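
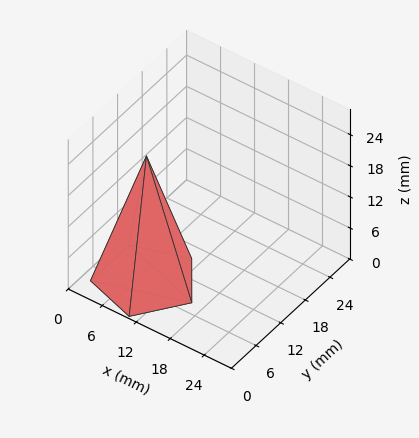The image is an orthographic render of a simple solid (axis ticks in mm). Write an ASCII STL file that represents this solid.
Reading the render: the shape is a regular 5-sided pyramid, base circumscribed radius ≈ 8 mm, apex at z ≈ 24 mm (dimensions read to the nearest mm from the axis ticks). For the STL, each face is triangulated and given an outward normal.

solid part
  facet normal 0.0000 0.0000 -1.0000
    outer loop
      vertex 1.53 12.70 0.00
      vertex 10.47 15.61 0.00
      vertex 16.00 8.00 0.00
    endloop
  endfacet
  facet normal 0.0000 0.0000 -1.0000
    outer loop
      vertex 1.53 3.30 0.00
      vertex 1.53 12.70 0.00
      vertex 16.00 8.00 0.00
    endloop
  endfacet
  facet normal 0.0000 0.0000 -1.0000
    outer loop
      vertex 10.47 0.39 0.00
      vertex 1.53 3.30 0.00
      vertex 16.00 8.00 0.00
    endloop
  endfacet
  facet normal 0.7811 0.5676 0.2604
    outer loop
      vertex 16.00 8.00 0.00
      vertex 10.47 15.61 0.00
      vertex 8.00 8.00 24.00
    endloop
  endfacet
  facet normal -0.2988 0.9181 0.2604
    outer loop
      vertex 10.47 15.61 0.00
      vertex 1.53 12.70 0.00
      vertex 8.00 8.00 24.00
    endloop
  endfacet
  facet normal -0.9655 0.0000 0.2603
    outer loop
      vertex 1.53 12.70 0.00
      vertex 1.53 3.30 0.00
      vertex 8.00 8.00 24.00
    endloop
  endfacet
  facet normal -0.2988 -0.9181 0.2604
    outer loop
      vertex 1.53 3.30 0.00
      vertex 10.47 0.39 0.00
      vertex 8.00 8.00 24.00
    endloop
  endfacet
  facet normal 0.7811 -0.5676 0.2604
    outer loop
      vertex 10.47 0.39 0.00
      vertex 16.00 8.00 0.00
      vertex 8.00 8.00 24.00
    endloop
  endfacet
endsolid part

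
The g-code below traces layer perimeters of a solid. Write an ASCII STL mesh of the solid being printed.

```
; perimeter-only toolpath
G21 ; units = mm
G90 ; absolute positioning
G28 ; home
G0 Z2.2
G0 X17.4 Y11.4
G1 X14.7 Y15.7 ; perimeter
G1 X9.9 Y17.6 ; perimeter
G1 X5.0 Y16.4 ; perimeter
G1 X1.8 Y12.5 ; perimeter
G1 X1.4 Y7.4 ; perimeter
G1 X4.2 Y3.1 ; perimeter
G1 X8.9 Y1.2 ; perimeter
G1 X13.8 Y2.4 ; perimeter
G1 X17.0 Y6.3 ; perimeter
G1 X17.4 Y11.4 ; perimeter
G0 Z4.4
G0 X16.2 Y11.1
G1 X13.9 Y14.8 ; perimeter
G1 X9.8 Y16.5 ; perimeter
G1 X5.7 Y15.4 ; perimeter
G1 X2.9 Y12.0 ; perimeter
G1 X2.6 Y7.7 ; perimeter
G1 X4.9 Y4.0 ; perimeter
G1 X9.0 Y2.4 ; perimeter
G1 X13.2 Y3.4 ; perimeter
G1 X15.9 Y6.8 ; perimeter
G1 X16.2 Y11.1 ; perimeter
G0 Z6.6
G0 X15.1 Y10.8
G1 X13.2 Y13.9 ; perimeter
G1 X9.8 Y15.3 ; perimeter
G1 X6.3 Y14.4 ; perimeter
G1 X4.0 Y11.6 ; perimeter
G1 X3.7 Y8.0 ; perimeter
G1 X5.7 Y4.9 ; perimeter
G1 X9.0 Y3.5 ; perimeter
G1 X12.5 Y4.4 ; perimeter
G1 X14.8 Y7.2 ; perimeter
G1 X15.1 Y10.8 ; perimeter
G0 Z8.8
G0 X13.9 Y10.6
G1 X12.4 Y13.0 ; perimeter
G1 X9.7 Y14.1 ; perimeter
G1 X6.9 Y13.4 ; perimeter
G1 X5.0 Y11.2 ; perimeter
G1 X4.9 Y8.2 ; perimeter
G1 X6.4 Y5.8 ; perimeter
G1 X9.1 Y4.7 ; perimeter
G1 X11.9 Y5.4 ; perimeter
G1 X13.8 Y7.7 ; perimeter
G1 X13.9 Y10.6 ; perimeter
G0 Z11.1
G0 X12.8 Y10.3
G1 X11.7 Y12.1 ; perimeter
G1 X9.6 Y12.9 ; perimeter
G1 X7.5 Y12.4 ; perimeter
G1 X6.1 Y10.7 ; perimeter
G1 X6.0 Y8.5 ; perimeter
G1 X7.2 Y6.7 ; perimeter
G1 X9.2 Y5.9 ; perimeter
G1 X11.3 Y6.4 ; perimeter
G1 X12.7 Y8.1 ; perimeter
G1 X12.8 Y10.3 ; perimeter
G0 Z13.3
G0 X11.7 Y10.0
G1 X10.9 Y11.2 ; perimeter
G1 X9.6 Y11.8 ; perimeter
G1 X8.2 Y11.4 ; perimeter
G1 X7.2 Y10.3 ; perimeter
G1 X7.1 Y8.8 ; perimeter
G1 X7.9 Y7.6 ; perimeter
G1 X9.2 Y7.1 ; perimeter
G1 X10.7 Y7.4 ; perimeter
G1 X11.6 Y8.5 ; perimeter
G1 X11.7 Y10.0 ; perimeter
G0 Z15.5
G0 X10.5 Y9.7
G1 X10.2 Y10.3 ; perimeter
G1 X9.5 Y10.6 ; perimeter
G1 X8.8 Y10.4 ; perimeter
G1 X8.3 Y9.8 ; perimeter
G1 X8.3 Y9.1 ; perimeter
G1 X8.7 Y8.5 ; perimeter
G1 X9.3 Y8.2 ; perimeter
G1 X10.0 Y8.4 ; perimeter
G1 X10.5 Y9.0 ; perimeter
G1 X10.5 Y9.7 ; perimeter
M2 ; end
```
solid part
  facet normal 0.0000 0.0000 -1.0000
    outer loop
      vertex 10.0 18.8 0.0
      vertex 15.4 16.6 0.0
      vertex 18.5 11.7 0.0
    endloop
  endfacet
  facet normal 0.0000 0.0000 -1.0000
    outer loop
      vertex 4.4 17.4 0.0
      vertex 10.0 18.8 0.0
      vertex 18.5 11.7 0.0
    endloop
  endfacet
  facet normal 0.0000 0.0000 -1.0000
    outer loop
      vertex 0.7 12.9 0.0
      vertex 4.4 17.4 0.0
      vertex 18.5 11.7 0.0
    endloop
  endfacet
  facet normal 0.0000 0.0000 -1.0000
    outer loop
      vertex 0.3 7.1 0.0
      vertex 0.7 12.9 0.0
      vertex 18.5 11.7 0.0
    endloop
  endfacet
  facet normal 0.0000 0.0000 -1.0000
    outer loop
      vertex 3.4 2.2 0.0
      vertex 0.3 7.1 0.0
      vertex 18.5 11.7 0.0
    endloop
  endfacet
  facet normal 0.0000 0.0000 -1.0000
    outer loop
      vertex 8.8 0.0 0.0
      vertex 3.4 2.2 0.0
      vertex 18.5 11.7 0.0
    endloop
  endfacet
  facet normal 0.0000 0.0000 -1.0000
    outer loop
      vertex 14.4 1.4 0.0
      vertex 8.8 0.0 0.0
      vertex 18.5 11.7 0.0
    endloop
  endfacet
  facet normal 0.0000 0.0000 -1.0000
    outer loop
      vertex 18.1 5.9 0.0
      vertex 14.4 1.4 0.0
      vertex 18.5 11.7 0.0
    endloop
  endfacet
  facet normal 0.7547 0.4774 0.4500
    outer loop
      vertex 18.5 11.7 0.0
      vertex 15.4 16.6 0.0
      vertex 9.4 9.4 17.7
    endloop
  endfacet
  facet normal 0.3368 0.8268 0.4505
    outer loop
      vertex 15.4 16.6 0.0
      vertex 10.0 18.8 0.0
      vertex 9.4 9.4 17.7
    endloop
  endfacet
  facet normal -0.2163 0.8653 0.4522
    outer loop
      vertex 10.0 18.8 0.0
      vertex 4.4 17.4 0.0
      vertex 9.4 9.4 17.7
    endloop
  endfacet
  facet normal -0.6894 0.5669 0.4510
    outer loop
      vertex 4.4 17.4 0.0
      vertex 0.7 12.9 0.0
      vertex 9.4 9.4 17.7
    endloop
  endfacet
  facet normal -0.8909 0.0614 0.4500
    outer loop
      vertex 0.7 12.9 0.0
      vertex 0.3 7.1 0.0
      vertex 9.4 9.4 17.7
    endloop
  endfacet
  facet normal -0.7547 -0.4774 0.4500
    outer loop
      vertex 0.3 7.1 0.0
      vertex 3.4 2.2 0.0
      vertex 9.4 9.4 17.7
    endloop
  endfacet
  facet normal -0.3368 -0.8268 0.4505
    outer loop
      vertex 3.4 2.2 0.0
      vertex 8.8 0.0 0.0
      vertex 9.4 9.4 17.7
    endloop
  endfacet
  facet normal 0.2163 -0.8653 0.4522
    outer loop
      vertex 8.8 0.0 0.0
      vertex 14.4 1.4 0.0
      vertex 9.4 9.4 17.7
    endloop
  endfacet
  facet normal 0.6894 -0.5669 0.4510
    outer loop
      vertex 14.4 1.4 0.0
      vertex 18.1 5.9 0.0
      vertex 9.4 9.4 17.7
    endloop
  endfacet
  facet normal 0.8909 -0.0614 0.4500
    outer loop
      vertex 18.1 5.9 0.0
      vertex 18.5 11.7 0.0
      vertex 9.4 9.4 17.7
    endloop
  endfacet
endsolid part

The G0 Z moves step by Δz≈2.2 mm. The G1 loops shrink linearly with z, so the solid tapers from its base footprint up to z≈17.7. Closing with a flat bottom cap and the tapered top and triangulating gives 18 facets — a regular 10-sided pyramid, base circumscribed radius ≈ 9.4 mm, apex at z ≈ 17.7 mm.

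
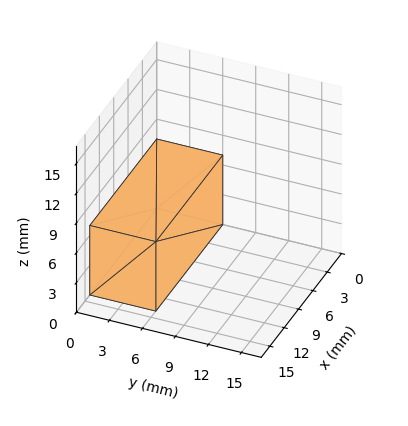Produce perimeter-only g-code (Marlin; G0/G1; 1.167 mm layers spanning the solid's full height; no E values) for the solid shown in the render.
Reading the render: the shape is a rectangular box, roughly 14 × 6 mm footprint and 7 mm tall (dimensions read to the nearest mm from the axis ticks). For the g-code, the solid's height is divided into equal slices at the stated Δz and each level perimeter traced with G1 moves after a G0 lift.

; perimeter-only toolpath
G21 ; units = mm
G90 ; absolute positioning
G28 ; home
; layer 1
G0 Z1.167
G0 X0.000 Y0.000
G1 X14.000 Y0.000
G1 X14.000 Y6.000
G1 X0.000 Y6.000
G1 X0.000 Y0.000
; layer 2
G0 Z2.333
G0 X0.000 Y0.000
G1 X14.000 Y0.000
G1 X14.000 Y6.000
G1 X0.000 Y6.000
G1 X0.000 Y0.000
; layer 3
G0 Z3.500
G0 X0.000 Y0.000
G1 X14.000 Y0.000
G1 X14.000 Y6.000
G1 X0.000 Y6.000
G1 X0.000 Y0.000
; layer 4
G0 Z4.667
G0 X0.000 Y0.000
G1 X14.000 Y0.000
G1 X14.000 Y6.000
G1 X0.000 Y6.000
G1 X0.000 Y0.000
; layer 5
G0 Z5.833
G0 X0.000 Y0.000
G1 X14.000 Y0.000
G1 X14.000 Y6.000
G1 X0.000 Y6.000
G1 X0.000 Y0.000
; layer 6
G0 Z7.000
G0 X0.000 Y0.000
G1 X14.000 Y0.000
G1 X14.000 Y6.000
G1 X0.000 Y6.000
G1 X0.000 Y0.000
M2 ; end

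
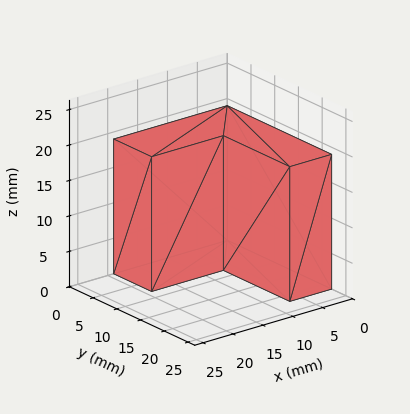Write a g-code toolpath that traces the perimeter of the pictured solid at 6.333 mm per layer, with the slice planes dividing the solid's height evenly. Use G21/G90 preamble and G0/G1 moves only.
Reading the render: the shape is an L-shaped prism: outer 19 × 22 mm, arm thicknesses ≈ 8 mm (horizontal) and 7 mm (vertical), extruded 19 mm in z (dimensions read to the nearest mm from the axis ticks). For the g-code, the solid's height is divided into equal slices at the stated Δz and each level perimeter traced with G1 moves after a G0 lift.

; perimeter-only toolpath
G21 ; units = mm
G90 ; absolute positioning
G28 ; home
; layer 1
G0 Z6.333
G0 X0.000 Y0.000
G1 X19.000 Y0.000
G1 X19.000 Y8.000
G1 X7.000 Y8.000
G1 X7.000 Y22.000
G1 X0.000 Y22.000
G1 X0.000 Y0.000
; layer 2
G0 Z12.667
G0 X0.000 Y0.000
G1 X19.000 Y0.000
G1 X19.000 Y8.000
G1 X7.000 Y8.000
G1 X7.000 Y22.000
G1 X0.000 Y22.000
G1 X0.000 Y0.000
; layer 3
G0 Z19.000
G0 X0.000 Y0.000
G1 X19.000 Y0.000
G1 X19.000 Y8.000
G1 X7.000 Y8.000
G1 X7.000 Y22.000
G1 X0.000 Y22.000
G1 X0.000 Y0.000
M2 ; end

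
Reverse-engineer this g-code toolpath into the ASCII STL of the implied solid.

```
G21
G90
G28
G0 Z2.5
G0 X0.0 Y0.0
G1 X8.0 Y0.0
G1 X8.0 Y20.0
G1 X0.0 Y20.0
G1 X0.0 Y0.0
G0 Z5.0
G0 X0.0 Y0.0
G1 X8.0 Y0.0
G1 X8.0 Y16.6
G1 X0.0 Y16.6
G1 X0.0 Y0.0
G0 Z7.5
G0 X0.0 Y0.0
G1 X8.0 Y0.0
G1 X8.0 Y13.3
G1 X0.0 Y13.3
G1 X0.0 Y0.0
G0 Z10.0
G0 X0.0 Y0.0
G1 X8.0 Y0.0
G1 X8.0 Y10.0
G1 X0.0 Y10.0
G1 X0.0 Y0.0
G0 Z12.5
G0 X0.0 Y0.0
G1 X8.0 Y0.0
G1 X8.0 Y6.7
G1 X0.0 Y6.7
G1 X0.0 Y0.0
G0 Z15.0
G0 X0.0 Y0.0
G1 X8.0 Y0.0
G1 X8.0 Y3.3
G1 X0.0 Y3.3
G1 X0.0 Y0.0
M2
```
solid part
  facet normal 0.0000 0.0000 -1.0000
    outer loop
      vertex 8.0 23.3 0.0
      vertex 8.0 0.0 0.0
      vertex 0.0 0.0 0.0
    endloop
  endfacet
  facet normal 0.0000 0.0000 -1.0000
    outer loop
      vertex 0.0 23.3 0.0
      vertex 8.0 23.3 0.0
      vertex 0.0 0.0 0.0
    endloop
  endfacet
  facet normal 0.0000 -1.0000 0.0000
    outer loop
      vertex 0.0 0.0 0.0
      vertex 8.0 0.0 0.0
      vertex 8.0 0.0 17.5
    endloop
  endfacet
  facet normal 0.0000 -1.0000 0.0000
    outer loop
      vertex 0.0 0.0 0.0
      vertex 8.0 0.0 17.5
      vertex 0.0 0.0 17.5
    endloop
  endfacet
  facet normal 0.0000 0.6005 0.7996
    outer loop
      vertex 0.0 0.0 17.5
      vertex 8.0 0.0 17.5
      vertex 8.0 23.3 0.0
    endloop
  endfacet
  facet normal 0.0000 0.6005 0.7996
    outer loop
      vertex 0.0 0.0 17.5
      vertex 8.0 23.3 0.0
      vertex 0.0 23.3 0.0
    endloop
  endfacet
  facet normal -1.0000 0.0000 0.0000
    outer loop
      vertex 0.0 0.0 17.5
      vertex 0.0 23.3 0.0
      vertex 0.0 0.0 0.0
    endloop
  endfacet
  facet normal 1.0000 0.0000 0.0000
    outer loop
      vertex 8.0 0.0 0.0
      vertex 8.0 23.3 0.0
      vertex 8.0 0.0 17.5
    endloop
  endfacet
endsolid part

The G0 Z moves step by Δz≈2.5 mm. The G1 loops shrink linearly with z, so the solid tapers from its base footprint up to z≈17.5. Closing with a flat bottom cap and the tapered top and triangulating gives 8 facets — a wedge (ramp): 8 × 23.3 mm base, rising to 17.5 mm along the y=0 edge and sloping linearly to z=0 at y=23.3.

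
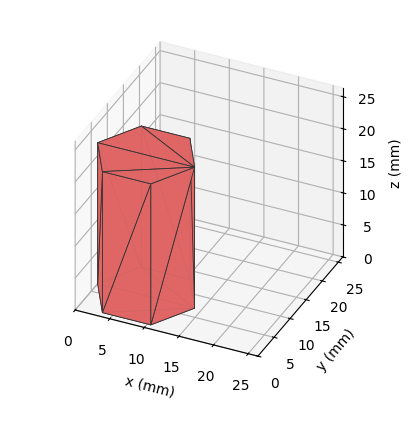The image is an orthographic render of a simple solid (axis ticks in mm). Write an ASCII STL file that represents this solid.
Reading the render: the shape is a regular 6-sided prism (a cylinder approximated with 6 flat sides), circumscribed radius ≈ 7 mm, height ≈ 22 mm (dimensions read to the nearest mm from the axis ticks). For the STL, each face is triangulated and given an outward normal.

solid part
  facet normal 0.0000 0.0000 -1.0000
    outer loop
      vertex 3.50 13.06 0.00
      vertex 10.50 13.06 0.00
      vertex 14.00 7.00 0.00
    endloop
  endfacet
  facet normal 0.0000 0.0000 -1.0000
    outer loop
      vertex 0.00 7.00 0.00
      vertex 3.50 13.06 0.00
      vertex 14.00 7.00 0.00
    endloop
  endfacet
  facet normal 0.0000 0.0000 -1.0000
    outer loop
      vertex 3.50 0.94 0.00
      vertex 0.00 7.00 0.00
      vertex 14.00 7.00 0.00
    endloop
  endfacet
  facet normal 0.0000 0.0000 -1.0000
    outer loop
      vertex 10.50 0.94 0.00
      vertex 3.50 0.94 0.00
      vertex 14.00 7.00 0.00
    endloop
  endfacet
  facet normal 0.0000 0.0000 1.0000
    outer loop
      vertex 14.00 7.00 22.00
      vertex 10.50 13.06 22.00
      vertex 3.50 13.06 22.00
    endloop
  endfacet
  facet normal 0.0000 0.0000 1.0000
    outer loop
      vertex 14.00 7.00 22.00
      vertex 3.50 13.06 22.00
      vertex 0.00 7.00 22.00
    endloop
  endfacet
  facet normal 0.0000 0.0000 1.0000
    outer loop
      vertex 14.00 7.00 22.00
      vertex 0.00 7.00 22.00
      vertex 3.50 0.94 22.00
    endloop
  endfacet
  facet normal 0.0000 0.0000 1.0000
    outer loop
      vertex 14.00 7.00 22.00
      vertex 3.50 0.94 22.00
      vertex 10.50 0.94 22.00
    endloop
  endfacet
  facet normal 0.8659 0.5001 0.0000
    outer loop
      vertex 14.00 7.00 0.00
      vertex 10.50 13.06 0.00
      vertex 10.50 13.06 22.00
    endloop
  endfacet
  facet normal 0.8659 0.5001 0.0000
    outer loop
      vertex 14.00 7.00 0.00
      vertex 10.50 13.06 22.00
      vertex 14.00 7.00 22.00
    endloop
  endfacet
  facet normal 0.0000 1.0000 0.0000
    outer loop
      vertex 10.50 13.06 0.00
      vertex 3.50 13.06 0.00
      vertex 3.50 13.06 22.00
    endloop
  endfacet
  facet normal 0.0000 1.0000 0.0000
    outer loop
      vertex 10.50 13.06 0.00
      vertex 3.50 13.06 22.00
      vertex 10.50 13.06 22.00
    endloop
  endfacet
  facet normal -0.8659 0.5001 0.0000
    outer loop
      vertex 3.50 13.06 0.00
      vertex 0.00 7.00 0.00
      vertex 0.00 7.00 22.00
    endloop
  endfacet
  facet normal -0.8659 0.5001 0.0000
    outer loop
      vertex 3.50 13.06 0.00
      vertex 0.00 7.00 22.00
      vertex 3.50 13.06 22.00
    endloop
  endfacet
  facet normal -0.8659 -0.5001 0.0000
    outer loop
      vertex 0.00 7.00 0.00
      vertex 3.50 0.94 0.00
      vertex 3.50 0.94 22.00
    endloop
  endfacet
  facet normal -0.8659 -0.5001 0.0000
    outer loop
      vertex 0.00 7.00 0.00
      vertex 3.50 0.94 22.00
      vertex 0.00 7.00 22.00
    endloop
  endfacet
  facet normal 0.0000 -1.0000 0.0000
    outer loop
      vertex 3.50 0.94 0.00
      vertex 10.50 0.94 0.00
      vertex 10.50 0.94 22.00
    endloop
  endfacet
  facet normal 0.0000 -1.0000 0.0000
    outer loop
      vertex 3.50 0.94 0.00
      vertex 10.50 0.94 22.00
      vertex 3.50 0.94 22.00
    endloop
  endfacet
  facet normal 0.8659 -0.5001 0.0000
    outer loop
      vertex 10.50 0.94 0.00
      vertex 14.00 7.00 0.00
      vertex 14.00 7.00 22.00
    endloop
  endfacet
  facet normal 0.8659 -0.5001 0.0000
    outer loop
      vertex 10.50 0.94 0.00
      vertex 14.00 7.00 22.00
      vertex 10.50 0.94 22.00
    endloop
  endfacet
endsolid part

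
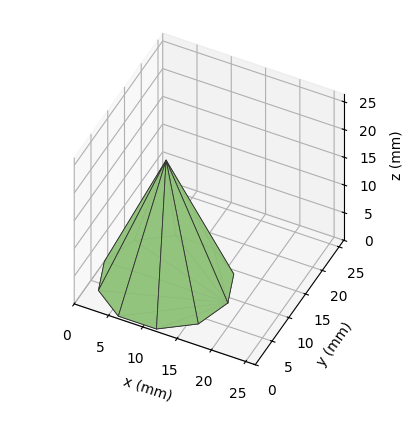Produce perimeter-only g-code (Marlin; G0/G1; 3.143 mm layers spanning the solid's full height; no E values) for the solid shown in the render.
Reading the render: the shape is a regular 10-sided pyramid, base circumscribed radius ≈ 9 mm, apex at z ≈ 22 mm (dimensions read to the nearest mm from the axis ticks). For the g-code, the solid's height is divided into equal slices at the stated Δz and each level perimeter traced with G1 moves after a G0 lift.

; perimeter-only toolpath
G21 ; units = mm
G90 ; absolute positioning
G28 ; home
; layer 1
G0 Z3.143
G0 X16.714 Y9.000
G1 X15.241 Y13.534
G1 X11.384 Y16.337
G1 X6.616 Y16.337
G1 X2.759 Y13.534
G1 X1.286 Y9.000
G1 X2.759 Y4.466
G1 X6.616 Y1.663
G1 X11.384 Y1.663
G1 X15.241 Y4.466
G1 X16.714 Y9.000
; layer 2
G0 Z6.286
G0 X15.429 Y9.000
G1 X14.201 Y12.779
G1 X10.986 Y15.114
G1 X7.014 Y15.114
G1 X3.799 Y12.779
G1 X2.571 Y9.000
G1 X3.799 Y5.221
G1 X7.014 Y2.886
G1 X10.986 Y2.886
G1 X14.201 Y5.221
G1 X15.429 Y9.000
; layer 3
G0 Z9.429
G0 X14.143 Y9.000
G1 X13.161 Y12.023
G1 X10.589 Y13.891
G1 X7.411 Y13.891
G1 X4.839 Y12.023
G1 X3.857 Y9.000
G1 X4.839 Y5.977
G1 X7.411 Y4.109
G1 X10.589 Y4.109
G1 X13.161 Y5.977
G1 X14.143 Y9.000
; layer 4
G0 Z12.571
G0 X12.857 Y9.000
G1 X12.120 Y11.267
G1 X10.192 Y12.669
G1 X7.808 Y12.669
G1 X5.880 Y11.267
G1 X5.143 Y9.000
G1 X5.880 Y6.733
G1 X7.808 Y5.331
G1 X10.192 Y5.331
G1 X12.120 Y6.733
G1 X12.857 Y9.000
; layer 5
G0 Z15.714
G0 X11.571 Y9.000
G1 X11.080 Y10.511
G1 X9.795 Y11.446
G1 X8.205 Y11.446
G1 X6.920 Y10.511
G1 X6.429 Y9.000
G1 X6.920 Y7.489
G1 X8.205 Y6.554
G1 X9.795 Y6.554
G1 X11.080 Y7.489
G1 X11.571 Y9.000
; layer 6
G0 Z18.857
G0 X10.286 Y9.000
G1 X10.040 Y9.756
G1 X9.397 Y10.223
G1 X8.603 Y10.223
G1 X7.960 Y9.756
G1 X7.714 Y9.000
G1 X7.960 Y8.244
G1 X8.603 Y7.777
G1 X9.397 Y7.777
G1 X10.040 Y8.244
G1 X10.286 Y9.000
M2 ; end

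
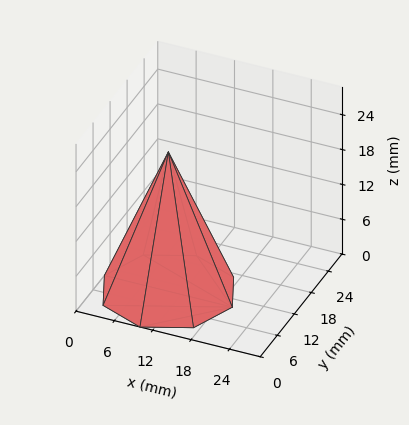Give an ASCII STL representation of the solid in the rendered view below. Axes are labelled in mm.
Reading the render: the shape is a regular 8-sided pyramid, base circumscribed radius ≈ 10 mm, apex at z ≈ 24 mm (dimensions read to the nearest mm from the axis ticks). For the STL, each face is triangulated and given an outward normal.

solid part
  facet normal 0.0000 0.0000 -1.0000
    outer loop
      vertex 10.00 20.00 0.00
      vertex 17.07 17.07 0.00
      vertex 20.00 10.00 0.00
    endloop
  endfacet
  facet normal 0.0000 0.0000 -1.0000
    outer loop
      vertex 2.93 17.07 0.00
      vertex 10.00 20.00 0.00
      vertex 20.00 10.00 0.00
    endloop
  endfacet
  facet normal 0.0000 0.0000 -1.0000
    outer loop
      vertex 0.00 10.00 0.00
      vertex 2.93 17.07 0.00
      vertex 20.00 10.00 0.00
    endloop
  endfacet
  facet normal 0.0000 0.0000 -1.0000
    outer loop
      vertex 2.93 2.93 0.00
      vertex 0.00 10.00 0.00
      vertex 20.00 10.00 0.00
    endloop
  endfacet
  facet normal 0.0000 0.0000 -1.0000
    outer loop
      vertex 10.00 0.00 0.00
      vertex 2.93 2.93 0.00
      vertex 20.00 10.00 0.00
    endloop
  endfacet
  facet normal 0.0000 0.0000 -1.0000
    outer loop
      vertex 17.07 2.93 0.00
      vertex 10.00 0.00 0.00
      vertex 20.00 10.00 0.00
    endloop
  endfacet
  facet normal 0.8621 0.3573 0.3592
    outer loop
      vertex 20.00 10.00 0.00
      vertex 17.07 17.07 0.00
      vertex 10.00 10.00 24.00
    endloop
  endfacet
  facet normal 0.3573 0.8621 0.3592
    outer loop
      vertex 17.07 17.07 0.00
      vertex 10.00 20.00 0.00
      vertex 10.00 10.00 24.00
    endloop
  endfacet
  facet normal -0.3573 0.8621 0.3592
    outer loop
      vertex 10.00 20.00 0.00
      vertex 2.93 17.07 0.00
      vertex 10.00 10.00 24.00
    endloop
  endfacet
  facet normal -0.8621 0.3573 0.3592
    outer loop
      vertex 2.93 17.07 0.00
      vertex 0.00 10.00 0.00
      vertex 10.00 10.00 24.00
    endloop
  endfacet
  facet normal -0.8621 -0.3573 0.3592
    outer loop
      vertex 0.00 10.00 0.00
      vertex 2.93 2.93 0.00
      vertex 10.00 10.00 24.00
    endloop
  endfacet
  facet normal -0.3573 -0.8621 0.3592
    outer loop
      vertex 2.93 2.93 0.00
      vertex 10.00 0.00 0.00
      vertex 10.00 10.00 24.00
    endloop
  endfacet
  facet normal 0.3573 -0.8621 0.3592
    outer loop
      vertex 10.00 0.00 0.00
      vertex 17.07 2.93 0.00
      vertex 10.00 10.00 24.00
    endloop
  endfacet
  facet normal 0.8621 -0.3573 0.3592
    outer loop
      vertex 17.07 2.93 0.00
      vertex 20.00 10.00 0.00
      vertex 10.00 10.00 24.00
    endloop
  endfacet
endsolid part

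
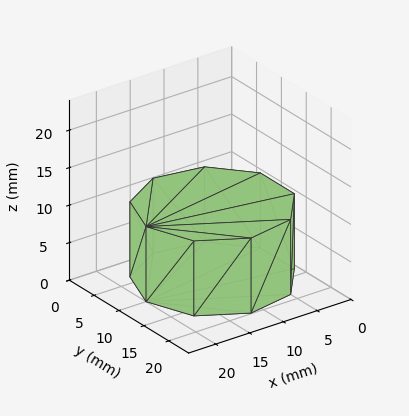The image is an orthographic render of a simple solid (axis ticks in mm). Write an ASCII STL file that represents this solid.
Reading the render: the shape is a regular 9-sided prism (a cylinder approximated with 9 flat sides), circumscribed radius ≈ 10 mm, height ≈ 10 mm (dimensions read to the nearest mm from the axis ticks). For the STL, each face is triangulated and given an outward normal.

solid part
  facet normal 0.0000 0.0000 -1.0000
    outer loop
      vertex 11.736 19.848 0.000
      vertex 17.660 16.428 0.000
      vertex 20.000 10.000 0.000
    endloop
  endfacet
  facet normal 0.0000 0.0000 -1.0000
    outer loop
      vertex 5.000 18.660 0.000
      vertex 11.736 19.848 0.000
      vertex 20.000 10.000 0.000
    endloop
  endfacet
  facet normal 0.0000 0.0000 -1.0000
    outer loop
      vertex 0.603 13.420 0.000
      vertex 5.000 18.660 0.000
      vertex 20.000 10.000 0.000
    endloop
  endfacet
  facet normal 0.0000 0.0000 -1.0000
    outer loop
      vertex 0.603 6.580 0.000
      vertex 0.603 13.420 0.000
      vertex 20.000 10.000 0.000
    endloop
  endfacet
  facet normal 0.0000 0.0000 -1.0000
    outer loop
      vertex 5.000 1.340 0.000
      vertex 0.603 6.580 0.000
      vertex 20.000 10.000 0.000
    endloop
  endfacet
  facet normal 0.0000 0.0000 -1.0000
    outer loop
      vertex 11.736 0.152 0.000
      vertex 5.000 1.340 0.000
      vertex 20.000 10.000 0.000
    endloop
  endfacet
  facet normal 0.0000 0.0000 -1.0000
    outer loop
      vertex 17.660 3.572 0.000
      vertex 11.736 0.152 0.000
      vertex 20.000 10.000 0.000
    endloop
  endfacet
  facet normal 0.0000 0.0000 1.0000
    outer loop
      vertex 20.000 10.000 10.000
      vertex 17.660 16.428 10.000
      vertex 11.736 19.848 10.000
    endloop
  endfacet
  facet normal 0.0000 0.0000 1.0000
    outer loop
      vertex 20.000 10.000 10.000
      vertex 11.736 19.848 10.000
      vertex 5.000 18.660 10.000
    endloop
  endfacet
  facet normal 0.0000 0.0000 1.0000
    outer loop
      vertex 20.000 10.000 10.000
      vertex 5.000 18.660 10.000
      vertex 0.603 13.420 10.000
    endloop
  endfacet
  facet normal 0.0000 0.0000 1.0000
    outer loop
      vertex 20.000 10.000 10.000
      vertex 0.603 13.420 10.000
      vertex 0.603 6.580 10.000
    endloop
  endfacet
  facet normal 0.0000 0.0000 1.0000
    outer loop
      vertex 20.000 10.000 10.000
      vertex 0.603 6.580 10.000
      vertex 5.000 1.340 10.000
    endloop
  endfacet
  facet normal 0.0000 0.0000 1.0000
    outer loop
      vertex 20.000 10.000 10.000
      vertex 5.000 1.340 10.000
      vertex 11.736 0.152 10.000
    endloop
  endfacet
  facet normal 0.0000 0.0000 1.0000
    outer loop
      vertex 20.000 10.000 10.000
      vertex 11.736 0.152 10.000
      vertex 17.660 3.572 10.000
    endloop
  endfacet
  facet normal 0.9397 0.3421 0.0000
    outer loop
      vertex 20.000 10.000 0.000
      vertex 17.660 16.428 0.000
      vertex 17.660 16.428 10.000
    endloop
  endfacet
  facet normal 0.9397 0.3421 0.0000
    outer loop
      vertex 20.000 10.000 0.000
      vertex 17.660 16.428 10.000
      vertex 20.000 10.000 10.000
    endloop
  endfacet
  facet normal 0.5000 0.8660 0.0000
    outer loop
      vertex 17.660 16.428 0.000
      vertex 11.736 19.848 0.000
      vertex 11.736 19.848 10.000
    endloop
  endfacet
  facet normal 0.5000 0.8660 0.0000
    outer loop
      vertex 17.660 16.428 0.000
      vertex 11.736 19.848 10.000
      vertex 17.660 16.428 10.000
    endloop
  endfacet
  facet normal -0.1737 0.9848 0.0000
    outer loop
      vertex 11.736 19.848 0.000
      vertex 5.000 18.660 0.000
      vertex 5.000 18.660 10.000
    endloop
  endfacet
  facet normal -0.1737 0.9848 0.0000
    outer loop
      vertex 11.736 19.848 0.000
      vertex 5.000 18.660 10.000
      vertex 11.736 19.848 10.000
    endloop
  endfacet
  facet normal -0.7660 0.6428 0.0000
    outer loop
      vertex 5.000 18.660 0.000
      vertex 0.603 13.420 0.000
      vertex 0.603 13.420 10.000
    endloop
  endfacet
  facet normal -0.7660 0.6428 0.0000
    outer loop
      vertex 5.000 18.660 0.000
      vertex 0.603 13.420 10.000
      vertex 5.000 18.660 10.000
    endloop
  endfacet
  facet normal -1.0000 0.0000 0.0000
    outer loop
      vertex 0.603 13.420 0.000
      vertex 0.603 6.580 0.000
      vertex 0.603 6.580 10.000
    endloop
  endfacet
  facet normal -1.0000 0.0000 0.0000
    outer loop
      vertex 0.603 13.420 0.000
      vertex 0.603 6.580 10.000
      vertex 0.603 13.420 10.000
    endloop
  endfacet
  facet normal -0.7660 -0.6428 0.0000
    outer loop
      vertex 0.603 6.580 0.000
      vertex 5.000 1.340 0.000
      vertex 5.000 1.340 10.000
    endloop
  endfacet
  facet normal -0.7660 -0.6428 0.0000
    outer loop
      vertex 0.603 6.580 0.000
      vertex 5.000 1.340 10.000
      vertex 0.603 6.580 10.000
    endloop
  endfacet
  facet normal -0.1737 -0.9848 0.0000
    outer loop
      vertex 5.000 1.340 0.000
      vertex 11.736 0.152 0.000
      vertex 11.736 0.152 10.000
    endloop
  endfacet
  facet normal -0.1737 -0.9848 0.0000
    outer loop
      vertex 5.000 1.340 0.000
      vertex 11.736 0.152 10.000
      vertex 5.000 1.340 10.000
    endloop
  endfacet
  facet normal 0.5000 -0.8660 0.0000
    outer loop
      vertex 11.736 0.152 0.000
      vertex 17.660 3.572 0.000
      vertex 17.660 3.572 10.000
    endloop
  endfacet
  facet normal 0.5000 -0.8660 0.0000
    outer loop
      vertex 11.736 0.152 0.000
      vertex 17.660 3.572 10.000
      vertex 11.736 0.152 10.000
    endloop
  endfacet
  facet normal 0.9397 -0.3421 0.0000
    outer loop
      vertex 17.660 3.572 0.000
      vertex 20.000 10.000 0.000
      vertex 20.000 10.000 10.000
    endloop
  endfacet
  facet normal 0.9397 -0.3421 0.0000
    outer loop
      vertex 17.660 3.572 0.000
      vertex 20.000 10.000 10.000
      vertex 17.660 3.572 10.000
    endloop
  endfacet
endsolid part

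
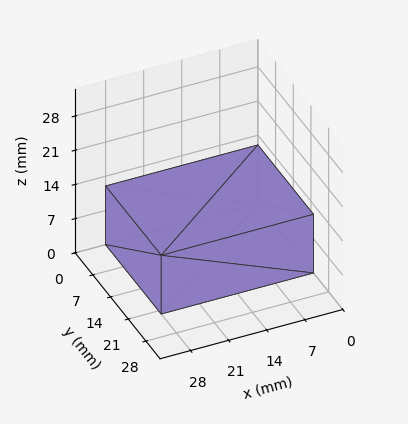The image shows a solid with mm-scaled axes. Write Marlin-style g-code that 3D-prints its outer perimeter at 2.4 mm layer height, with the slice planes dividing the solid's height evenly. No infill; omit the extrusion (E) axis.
Reading the render: the shape is a rectangular box, roughly 28 × 22 mm footprint and 12 mm tall (dimensions read to the nearest mm from the axis ticks). For the g-code, the solid's height is divided into equal slices at the stated Δz and each level perimeter traced with G1 moves after a G0 lift.

; perimeter-only toolpath
G21 ; units = mm
G90 ; absolute positioning
G28 ; home
; layer 1
G0 Z2.4
G0 X0.0 Y0.0
G1 X28.0 Y0.0
G1 X28.0 Y22.0
G1 X0.0 Y22.0
G1 X0.0 Y0.0
; layer 2
G0 Z4.8
G0 X0.0 Y0.0
G1 X28.0 Y0.0
G1 X28.0 Y22.0
G1 X0.0 Y22.0
G1 X0.0 Y0.0
; layer 3
G0 Z7.2
G0 X0.0 Y0.0
G1 X28.0 Y0.0
G1 X28.0 Y22.0
G1 X0.0 Y22.0
G1 X0.0 Y0.0
; layer 4
G0 Z9.6
G0 X0.0 Y0.0
G1 X28.0 Y0.0
G1 X28.0 Y22.0
G1 X0.0 Y22.0
G1 X0.0 Y0.0
; layer 5
G0 Z12.0
G0 X0.0 Y0.0
G1 X28.0 Y0.0
G1 X28.0 Y22.0
G1 X0.0 Y22.0
G1 X0.0 Y0.0
M2 ; end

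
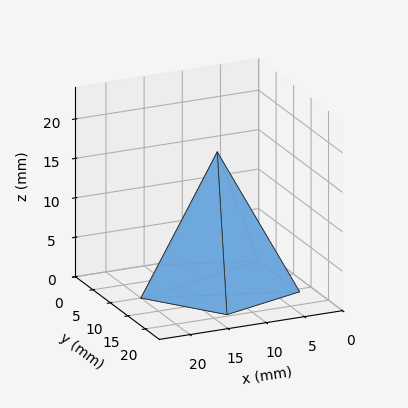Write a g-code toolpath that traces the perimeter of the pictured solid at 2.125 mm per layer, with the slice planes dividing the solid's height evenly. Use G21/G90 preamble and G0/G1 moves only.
Reading the render: the shape is a regular 5-sided pyramid, base circumscribed radius ≈ 10 mm, apex at z ≈ 17 mm (dimensions read to the nearest mm from the axis ticks). For the g-code, the solid's height is divided into equal slices at the stated Δz and each level perimeter traced with G1 moves after a G0 lift.

; perimeter-only toolpath
G21 ; units = mm
G90 ; absolute positioning
G28 ; home
; layer 1
G0 Z2.125
G0 X18.750 Y10.000
G1 X12.704 Y18.322
G1 X2.921 Y15.143
G1 X2.921 Y4.857
G1 X12.704 Y1.678
G1 X18.750 Y10.000
; layer 2
G0 Z4.250
G0 X17.500 Y10.000
G1 X12.317 Y17.133
G1 X3.933 Y14.409
G1 X3.933 Y5.591
G1 X12.317 Y2.867
G1 X17.500 Y10.000
; layer 3
G0 Z6.375
G0 X16.250 Y10.000
G1 X11.931 Y15.944
G1 X4.944 Y13.674
G1 X4.944 Y6.326
G1 X11.931 Y4.056
G1 X16.250 Y10.000
; layer 4
G0 Z8.500
G0 X15.000 Y10.000
G1 X11.545 Y14.755
G1 X5.955 Y12.939
G1 X5.955 Y7.061
G1 X11.545 Y5.245
G1 X15.000 Y10.000
; layer 5
G0 Z10.625
G0 X13.750 Y10.000
G1 X11.159 Y13.567
G1 X6.966 Y12.204
G1 X6.966 Y7.796
G1 X11.159 Y6.433
G1 X13.750 Y10.000
; layer 6
G0 Z12.750
G0 X12.500 Y10.000
G1 X10.773 Y12.378
G1 X7.978 Y11.470
G1 X7.978 Y8.530
G1 X10.773 Y7.622
G1 X12.500 Y10.000
; layer 7
G0 Z14.875
G0 X11.250 Y10.000
G1 X10.386 Y11.189
G1 X8.989 Y10.735
G1 X8.989 Y9.265
G1 X10.386 Y8.811
G1 X11.250 Y10.000
M2 ; end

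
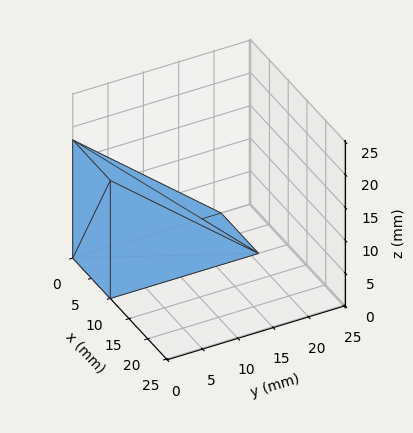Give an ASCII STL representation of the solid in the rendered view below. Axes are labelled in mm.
Reading the render: the shape is a wedge (ramp): 10 × 21 mm base, rising to 18 mm along the y=0 edge and sloping linearly to z=0 at y=21 (dimensions read to the nearest mm from the axis ticks). For the STL, each face is triangulated and given an outward normal.

solid part
  facet normal 0.0000 0.0000 -1.0000
    outer loop
      vertex 10.00 21.00 0.00
      vertex 10.00 0.00 0.00
      vertex 0.00 0.00 0.00
    endloop
  endfacet
  facet normal 0.0000 0.0000 -1.0000
    outer loop
      vertex 0.00 21.00 0.00
      vertex 10.00 21.00 0.00
      vertex 0.00 0.00 0.00
    endloop
  endfacet
  facet normal 0.0000 -1.0000 0.0000
    outer loop
      vertex 0.00 0.00 0.00
      vertex 10.00 0.00 0.00
      vertex 10.00 0.00 18.00
    endloop
  endfacet
  facet normal 0.0000 -1.0000 0.0000
    outer loop
      vertex 0.00 0.00 0.00
      vertex 10.00 0.00 18.00
      vertex 0.00 0.00 18.00
    endloop
  endfacet
  facet normal 0.0000 0.6508 0.7593
    outer loop
      vertex 0.00 0.00 18.00
      vertex 10.00 0.00 18.00
      vertex 10.00 21.00 0.00
    endloop
  endfacet
  facet normal 0.0000 0.6508 0.7593
    outer loop
      vertex 0.00 0.00 18.00
      vertex 10.00 21.00 0.00
      vertex 0.00 21.00 0.00
    endloop
  endfacet
  facet normal -1.0000 0.0000 0.0000
    outer loop
      vertex 0.00 0.00 18.00
      vertex 0.00 21.00 0.00
      vertex 0.00 0.00 0.00
    endloop
  endfacet
  facet normal 1.0000 0.0000 0.0000
    outer loop
      vertex 10.00 0.00 0.00
      vertex 10.00 21.00 0.00
      vertex 10.00 0.00 18.00
    endloop
  endfacet
endsolid part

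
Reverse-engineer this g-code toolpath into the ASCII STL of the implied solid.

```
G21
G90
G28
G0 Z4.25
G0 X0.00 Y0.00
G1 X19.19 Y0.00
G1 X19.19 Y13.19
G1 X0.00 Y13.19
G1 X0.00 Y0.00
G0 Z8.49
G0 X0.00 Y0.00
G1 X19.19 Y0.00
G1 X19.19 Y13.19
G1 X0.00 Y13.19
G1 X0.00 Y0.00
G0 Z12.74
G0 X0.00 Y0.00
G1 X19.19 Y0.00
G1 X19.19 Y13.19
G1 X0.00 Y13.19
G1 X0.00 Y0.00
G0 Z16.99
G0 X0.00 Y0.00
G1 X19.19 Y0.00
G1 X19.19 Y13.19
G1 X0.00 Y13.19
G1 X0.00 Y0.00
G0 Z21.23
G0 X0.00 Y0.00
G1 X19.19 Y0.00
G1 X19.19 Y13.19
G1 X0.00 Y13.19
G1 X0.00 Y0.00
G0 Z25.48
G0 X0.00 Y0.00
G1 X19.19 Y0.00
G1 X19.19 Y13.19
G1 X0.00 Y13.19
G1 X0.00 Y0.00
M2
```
solid part
  facet normal 0.0000 0.0000 -1.0000
    outer loop
      vertex 19.19 13.19 0.00
      vertex 19.19 0.00 0.00
      vertex 0.00 0.00 0.00
    endloop
  endfacet
  facet normal 0.0000 0.0000 -1.0000
    outer loop
      vertex 0.00 13.19 0.00
      vertex 19.19 13.19 0.00
      vertex 0.00 0.00 0.00
    endloop
  endfacet
  facet normal 0.0000 0.0000 1.0000
    outer loop
      vertex 0.00 0.00 25.48
      vertex 19.19 0.00 25.48
      vertex 19.19 13.19 25.48
    endloop
  endfacet
  facet normal 0.0000 0.0000 1.0000
    outer loop
      vertex 0.00 0.00 25.48
      vertex 19.19 13.19 25.48
      vertex 0.00 13.19 25.48
    endloop
  endfacet
  facet normal 0.0000 -1.0000 0.0000
    outer loop
      vertex 0.00 0.00 0.00
      vertex 19.19 0.00 0.00
      vertex 19.19 0.00 25.48
    endloop
  endfacet
  facet normal 0.0000 -1.0000 0.0000
    outer loop
      vertex 0.00 0.00 0.00
      vertex 19.19 0.00 25.48
      vertex 0.00 0.00 25.48
    endloop
  endfacet
  facet normal 0.0000 1.0000 0.0000
    outer loop
      vertex 19.19 13.19 25.48
      vertex 19.19 13.19 0.00
      vertex 0.00 13.19 0.00
    endloop
  endfacet
  facet normal 0.0000 1.0000 0.0000
    outer loop
      vertex 0.00 13.19 25.48
      vertex 19.19 13.19 25.48
      vertex 0.00 13.19 0.00
    endloop
  endfacet
  facet normal -1.0000 0.0000 0.0000
    outer loop
      vertex 0.00 13.19 25.48
      vertex 0.00 13.19 0.00
      vertex 0.00 0.00 0.00
    endloop
  endfacet
  facet normal -1.0000 0.0000 0.0000
    outer loop
      vertex 0.00 0.00 25.48
      vertex 0.00 13.19 25.48
      vertex 0.00 0.00 0.00
    endloop
  endfacet
  facet normal 1.0000 0.0000 0.0000
    outer loop
      vertex 19.19 0.00 0.00
      vertex 19.19 13.19 0.00
      vertex 19.19 13.19 25.48
    endloop
  endfacet
  facet normal 1.0000 0.0000 0.0000
    outer loop
      vertex 19.19 0.00 0.00
      vertex 19.19 13.19 25.48
      vertex 19.19 0.00 25.48
    endloop
  endfacet
endsolid part

The G0 Z moves step by Δz≈4.25 mm. Every layer's G1 loop is the same polygon, so the solid is a straight extrusion of it from z=0 to z≈25.5. Closing with flat bottom and top caps and triangulating gives 12 facets — a rectangular box, roughly 19.2 × 13.2 mm footprint and 25.5 mm tall.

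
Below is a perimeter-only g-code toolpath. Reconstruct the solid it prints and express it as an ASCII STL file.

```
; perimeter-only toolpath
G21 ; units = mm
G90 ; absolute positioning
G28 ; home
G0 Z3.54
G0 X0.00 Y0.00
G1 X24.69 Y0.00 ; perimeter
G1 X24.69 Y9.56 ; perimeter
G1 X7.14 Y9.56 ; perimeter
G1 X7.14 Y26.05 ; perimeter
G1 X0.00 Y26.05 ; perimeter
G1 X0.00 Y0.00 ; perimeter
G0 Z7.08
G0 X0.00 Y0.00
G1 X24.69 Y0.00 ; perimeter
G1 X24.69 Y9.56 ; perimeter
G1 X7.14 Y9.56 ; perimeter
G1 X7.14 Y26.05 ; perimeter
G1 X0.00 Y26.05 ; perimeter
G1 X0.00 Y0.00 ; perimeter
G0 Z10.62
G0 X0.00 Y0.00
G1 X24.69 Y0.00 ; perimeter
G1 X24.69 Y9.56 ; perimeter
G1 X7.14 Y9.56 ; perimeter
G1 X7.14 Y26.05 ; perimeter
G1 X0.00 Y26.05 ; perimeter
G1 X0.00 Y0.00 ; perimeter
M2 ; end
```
solid part
  facet normal 0.0000 0.0000 -1.0000
    outer loop
      vertex 24.69 9.56 0.00
      vertex 24.69 0.00 0.00
      vertex 0.00 0.00 0.00
    endloop
  endfacet
  facet normal 0.0000 0.0000 -1.0000
    outer loop
      vertex 7.14 9.56 0.00
      vertex 24.69 9.56 0.00
      vertex 0.00 0.00 0.00
    endloop
  endfacet
  facet normal 0.0000 0.0000 -1.0000
    outer loop
      vertex 7.14 26.05 0.00
      vertex 7.14 9.56 0.00
      vertex 0.00 0.00 0.00
    endloop
  endfacet
  facet normal 0.0000 0.0000 -1.0000
    outer loop
      vertex 0.00 26.05 0.00
      vertex 7.14 26.05 0.00
      vertex 0.00 0.00 0.00
    endloop
  endfacet
  facet normal 0.0000 0.0000 1.0000
    outer loop
      vertex 0.00 0.00 10.62
      vertex 24.69 0.00 10.62
      vertex 24.69 9.56 10.62
    endloop
  endfacet
  facet normal 0.0000 0.0000 1.0000
    outer loop
      vertex 0.00 0.00 10.62
      vertex 24.69 9.56 10.62
      vertex 7.14 9.56 10.62
    endloop
  endfacet
  facet normal 0.0000 0.0000 1.0000
    outer loop
      vertex 0.00 0.00 10.62
      vertex 7.14 9.56 10.62
      vertex 7.14 26.05 10.62
    endloop
  endfacet
  facet normal 0.0000 0.0000 1.0000
    outer loop
      vertex 0.00 0.00 10.62
      vertex 7.14 26.05 10.62
      vertex 0.00 26.05 10.62
    endloop
  endfacet
  facet normal 0.0000 -1.0000 0.0000
    outer loop
      vertex 0.00 0.00 0.00
      vertex 24.69 0.00 0.00
      vertex 24.69 0.00 10.62
    endloop
  endfacet
  facet normal 0.0000 -1.0000 0.0000
    outer loop
      vertex 0.00 0.00 0.00
      vertex 24.69 0.00 10.62
      vertex 0.00 0.00 10.62
    endloop
  endfacet
  facet normal 1.0000 0.0000 0.0000
    outer loop
      vertex 24.69 0.00 0.00
      vertex 24.69 9.56 0.00
      vertex 24.69 9.56 10.62
    endloop
  endfacet
  facet normal 1.0000 0.0000 0.0000
    outer loop
      vertex 24.69 0.00 0.00
      vertex 24.69 9.56 10.62
      vertex 24.69 0.00 10.62
    endloop
  endfacet
  facet normal 0.0000 1.0000 0.0000
    outer loop
      vertex 24.69 9.56 0.00
      vertex 7.14 9.56 0.00
      vertex 7.14 9.56 10.62
    endloop
  endfacet
  facet normal 0.0000 1.0000 0.0000
    outer loop
      vertex 24.69 9.56 0.00
      vertex 7.14 9.56 10.62
      vertex 24.69 9.56 10.62
    endloop
  endfacet
  facet normal 1.0000 0.0000 0.0000
    outer loop
      vertex 7.14 9.56 0.00
      vertex 7.14 26.05 0.00
      vertex 7.14 26.05 10.62
    endloop
  endfacet
  facet normal 1.0000 0.0000 0.0000
    outer loop
      vertex 7.14 9.56 0.00
      vertex 7.14 26.05 10.62
      vertex 7.14 9.56 10.62
    endloop
  endfacet
  facet normal 0.0000 1.0000 0.0000
    outer loop
      vertex 7.14 26.05 0.00
      vertex 0.00 26.05 0.00
      vertex 0.00 26.05 10.62
    endloop
  endfacet
  facet normal 0.0000 1.0000 0.0000
    outer loop
      vertex 7.14 26.05 0.00
      vertex 0.00 26.05 10.62
      vertex 7.14 26.05 10.62
    endloop
  endfacet
  facet normal -1.0000 0.0000 0.0000
    outer loop
      vertex 0.00 26.05 0.00
      vertex 0.00 0.00 0.00
      vertex 0.00 0.00 10.62
    endloop
  endfacet
  facet normal -1.0000 0.0000 0.0000
    outer loop
      vertex 0.00 26.05 0.00
      vertex 0.00 0.00 10.62
      vertex 0.00 26.05 10.62
    endloop
  endfacet
endsolid part

The G0 Z moves step by Δz≈3.54 mm. Every layer's G1 loop is the same polygon, so the solid is a straight extrusion of it from z=0 to z≈10.6. Closing with flat bottom and top caps and triangulating gives 20 facets — an L-shaped prism: outer 24.7 × 26.1 mm, arm thicknesses ≈ 9.56 mm (horizontal) and 7.14 mm (vertical), extruded 10.6 mm in z.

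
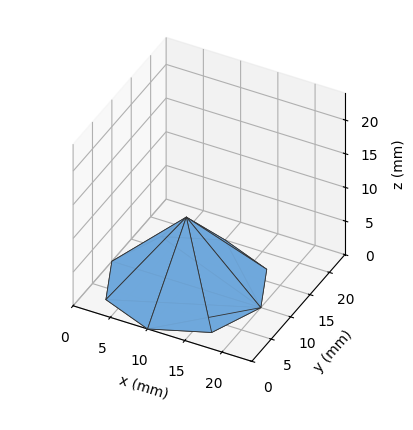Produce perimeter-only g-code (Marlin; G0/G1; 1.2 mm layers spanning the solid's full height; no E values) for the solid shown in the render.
Reading the render: the shape is a regular 8-sided pyramid, base circumscribed radius ≈ 10 mm, apex at z ≈ 10 mm (dimensions read to the nearest mm from the axis ticks). For the g-code, the solid's height is divided into equal slices at the stated Δz and each level perimeter traced with G1 moves after a G0 lift.

; perimeter-only toolpath
G21 ; units = mm
G90 ; absolute positioning
G28 ; home
; layer 1
G0 Z1.2
G0 X18.8 Y10.0
G1 X16.2 Y16.2
G1 X10.0 Y18.8
G1 X3.8 Y16.2
G1 X1.2 Y10.0
G1 X3.8 Y3.8
G1 X10.0 Y1.2
G1 X16.2 Y3.8
G1 X18.8 Y10.0
; layer 2
G0 Z2.5
G0 X17.5 Y10.0
G1 X15.3 Y15.3
G1 X10.0 Y17.5
G1 X4.7 Y15.3
G1 X2.5 Y10.0
G1 X4.7 Y4.7
G1 X10.0 Y2.5
G1 X15.3 Y4.7
G1 X17.5 Y10.0
; layer 3
G0 Z3.8
G0 X16.2 Y10.0
G1 X14.4 Y14.4
G1 X10.0 Y16.2
G1 X5.6 Y14.4
G1 X3.8 Y10.0
G1 X5.6 Y5.6
G1 X10.0 Y3.8
G1 X14.4 Y5.6
G1 X16.2 Y10.0
; layer 4
G0 Z5.0
G0 X15.0 Y10.0
G1 X13.6 Y13.6
G1 X10.0 Y15.0
G1 X6.5 Y13.6
G1 X5.0 Y10.0
G1 X6.5 Y6.5
G1 X10.0 Y5.0
G1 X13.6 Y6.5
G1 X15.0 Y10.0
; layer 5
G0 Z6.2
G0 X13.8 Y10.0
G1 X12.7 Y12.7
G1 X10.0 Y13.8
G1 X7.3 Y12.7
G1 X6.2 Y10.0
G1 X7.3 Y7.3
G1 X10.0 Y6.2
G1 X12.7 Y7.3
G1 X13.8 Y10.0
; layer 6
G0 Z7.5
G0 X12.5 Y10.0
G1 X11.8 Y11.8
G1 X10.0 Y12.5
G1 X8.2 Y11.8
G1 X7.5 Y10.0
G1 X8.2 Y8.2
G1 X10.0 Y7.5
G1 X11.8 Y8.2
G1 X12.5 Y10.0
; layer 7
G0 Z8.8
G0 X11.2 Y10.0
G1 X10.9 Y10.9
G1 X10.0 Y11.2
G1 X9.1 Y10.9
G1 X8.8 Y10.0
G1 X9.1 Y9.1
G1 X10.0 Y8.8
G1 X10.9 Y9.1
G1 X11.2 Y10.0
M2 ; end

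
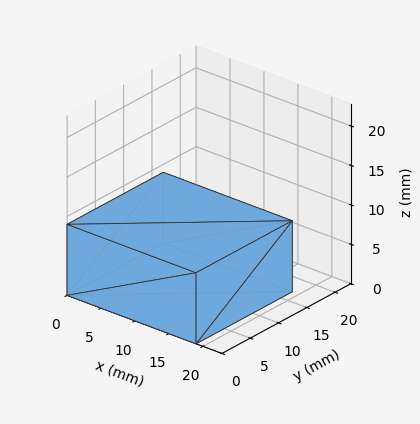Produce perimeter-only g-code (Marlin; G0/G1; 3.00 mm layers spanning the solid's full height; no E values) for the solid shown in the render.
Reading the render: the shape is a rectangular box, roughly 19 × 17 mm footprint and 9 mm tall (dimensions read to the nearest mm from the axis ticks). For the g-code, the solid's height is divided into equal slices at the stated Δz and each level perimeter traced with G1 moves after a G0 lift.

; perimeter-only toolpath
G21 ; units = mm
G90 ; absolute positioning
G28 ; home
; layer 1
G0 Z3.00
G0 X0.00 Y0.00
G1 X19.00 Y0.00
G1 X19.00 Y17.00
G1 X0.00 Y17.00
G1 X0.00 Y0.00
; layer 2
G0 Z6.00
G0 X0.00 Y0.00
G1 X19.00 Y0.00
G1 X19.00 Y17.00
G1 X0.00 Y17.00
G1 X0.00 Y0.00
; layer 3
G0 Z9.00
G0 X0.00 Y0.00
G1 X19.00 Y0.00
G1 X19.00 Y17.00
G1 X0.00 Y17.00
G1 X0.00 Y0.00
M2 ; end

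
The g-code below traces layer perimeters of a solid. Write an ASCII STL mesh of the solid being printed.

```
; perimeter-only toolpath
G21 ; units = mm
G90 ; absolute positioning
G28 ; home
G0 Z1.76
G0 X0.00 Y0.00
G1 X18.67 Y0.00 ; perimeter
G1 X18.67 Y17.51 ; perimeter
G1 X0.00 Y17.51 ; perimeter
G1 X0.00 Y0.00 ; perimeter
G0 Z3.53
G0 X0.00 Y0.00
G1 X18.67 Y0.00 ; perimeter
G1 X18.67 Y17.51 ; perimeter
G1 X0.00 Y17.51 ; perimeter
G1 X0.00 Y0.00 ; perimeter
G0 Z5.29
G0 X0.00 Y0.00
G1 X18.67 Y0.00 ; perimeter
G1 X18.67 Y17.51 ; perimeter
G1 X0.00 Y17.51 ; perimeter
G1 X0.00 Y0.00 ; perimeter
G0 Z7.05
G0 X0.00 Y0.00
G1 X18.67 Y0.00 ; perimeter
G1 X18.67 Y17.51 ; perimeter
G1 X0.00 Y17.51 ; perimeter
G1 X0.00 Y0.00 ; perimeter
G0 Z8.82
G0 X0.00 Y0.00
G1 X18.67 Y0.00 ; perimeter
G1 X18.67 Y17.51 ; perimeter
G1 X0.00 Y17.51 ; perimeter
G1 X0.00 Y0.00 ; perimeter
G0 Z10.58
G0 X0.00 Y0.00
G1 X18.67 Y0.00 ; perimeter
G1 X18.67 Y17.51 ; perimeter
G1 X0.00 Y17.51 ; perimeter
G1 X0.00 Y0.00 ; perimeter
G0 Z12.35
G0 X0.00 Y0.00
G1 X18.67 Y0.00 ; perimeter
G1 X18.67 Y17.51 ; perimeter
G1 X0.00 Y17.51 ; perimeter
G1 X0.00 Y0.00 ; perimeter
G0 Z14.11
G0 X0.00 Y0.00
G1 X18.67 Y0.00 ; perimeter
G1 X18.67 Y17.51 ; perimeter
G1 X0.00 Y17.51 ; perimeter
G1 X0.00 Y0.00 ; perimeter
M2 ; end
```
solid part
  facet normal 0.0000 0.0000 -1.0000
    outer loop
      vertex 18.67 17.51 0.00
      vertex 18.67 0.00 0.00
      vertex 0.00 0.00 0.00
    endloop
  endfacet
  facet normal 0.0000 0.0000 -1.0000
    outer loop
      vertex 0.00 17.51 0.00
      vertex 18.67 17.51 0.00
      vertex 0.00 0.00 0.00
    endloop
  endfacet
  facet normal 0.0000 0.0000 1.0000
    outer loop
      vertex 0.00 0.00 14.11
      vertex 18.67 0.00 14.11
      vertex 18.67 17.51 14.11
    endloop
  endfacet
  facet normal 0.0000 0.0000 1.0000
    outer loop
      vertex 0.00 0.00 14.11
      vertex 18.67 17.51 14.11
      vertex 0.00 17.51 14.11
    endloop
  endfacet
  facet normal 0.0000 -1.0000 0.0000
    outer loop
      vertex 0.00 0.00 0.00
      vertex 18.67 0.00 0.00
      vertex 18.67 0.00 14.11
    endloop
  endfacet
  facet normal 0.0000 -1.0000 0.0000
    outer loop
      vertex 0.00 0.00 0.00
      vertex 18.67 0.00 14.11
      vertex 0.00 0.00 14.11
    endloop
  endfacet
  facet normal 0.0000 1.0000 0.0000
    outer loop
      vertex 18.67 17.51 14.11
      vertex 18.67 17.51 0.00
      vertex 0.00 17.51 0.00
    endloop
  endfacet
  facet normal 0.0000 1.0000 0.0000
    outer loop
      vertex 0.00 17.51 14.11
      vertex 18.67 17.51 14.11
      vertex 0.00 17.51 0.00
    endloop
  endfacet
  facet normal -1.0000 0.0000 0.0000
    outer loop
      vertex 0.00 17.51 14.11
      vertex 0.00 17.51 0.00
      vertex 0.00 0.00 0.00
    endloop
  endfacet
  facet normal -1.0000 0.0000 0.0000
    outer loop
      vertex 0.00 0.00 14.11
      vertex 0.00 17.51 14.11
      vertex 0.00 0.00 0.00
    endloop
  endfacet
  facet normal 1.0000 0.0000 0.0000
    outer loop
      vertex 18.67 0.00 0.00
      vertex 18.67 17.51 0.00
      vertex 18.67 17.51 14.11
    endloop
  endfacet
  facet normal 1.0000 0.0000 0.0000
    outer loop
      vertex 18.67 0.00 0.00
      vertex 18.67 17.51 14.11
      vertex 18.67 0.00 14.11
    endloop
  endfacet
endsolid part

The G0 Z moves step by Δz≈1.76 mm. Every layer's G1 loop is the same polygon, so the solid is a straight extrusion of it from z=0 to z≈14.1. Closing with flat bottom and top caps and triangulating gives 12 facets — a rectangular box, roughly 18.7 × 17.5 mm footprint and 14.1 mm tall.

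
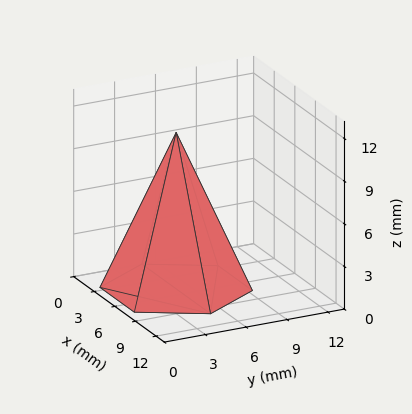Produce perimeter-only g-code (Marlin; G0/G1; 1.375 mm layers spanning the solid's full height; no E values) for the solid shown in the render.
Reading the render: the shape is a regular 6-sided pyramid, base circumscribed radius ≈ 5 mm, apex at z ≈ 11 mm (dimensions read to the nearest mm from the axis ticks). For the g-code, the solid's height is divided into equal slices at the stated Δz and each level perimeter traced with G1 moves after a G0 lift.

; perimeter-only toolpath
G21 ; units = mm
G90 ; absolute positioning
G28 ; home
; layer 1
G0 Z1.375
G0 X9.375 Y5.000
G1 X7.188 Y8.789
G1 X2.812 Y8.789
G1 X0.625 Y5.000
G1 X2.812 Y1.211
G1 X7.188 Y1.211
G1 X9.375 Y5.000
; layer 2
G0 Z2.750
G0 X8.750 Y5.000
G1 X6.875 Y8.248
G1 X3.125 Y8.248
G1 X1.250 Y5.000
G1 X3.125 Y1.752
G1 X6.875 Y1.752
G1 X8.750 Y5.000
; layer 3
G0 Z4.125
G0 X8.125 Y5.000
G1 X6.562 Y7.706
G1 X3.438 Y7.706
G1 X1.875 Y5.000
G1 X3.438 Y2.294
G1 X6.562 Y2.294
G1 X8.125 Y5.000
; layer 4
G0 Z5.500
G0 X7.500 Y5.000
G1 X6.250 Y7.165
G1 X3.750 Y7.165
G1 X2.500 Y5.000
G1 X3.750 Y2.835
G1 X6.250 Y2.835
G1 X7.500 Y5.000
; layer 5
G0 Z6.875
G0 X6.875 Y5.000
G1 X5.938 Y6.624
G1 X4.062 Y6.624
G1 X3.125 Y5.000
G1 X4.062 Y3.376
G1 X5.938 Y3.376
G1 X6.875 Y5.000
; layer 6
G0 Z8.250
G0 X6.250 Y5.000
G1 X5.625 Y6.082
G1 X4.375 Y6.082
G1 X3.750 Y5.000
G1 X4.375 Y3.917
G1 X5.625 Y3.917
G1 X6.250 Y5.000
; layer 7
G0 Z9.625
G0 X5.625 Y5.000
G1 X5.312 Y5.541
G1 X4.688 Y5.541
G1 X4.375 Y5.000
G1 X4.688 Y4.459
G1 X5.312 Y4.459
G1 X5.625 Y5.000
M2 ; end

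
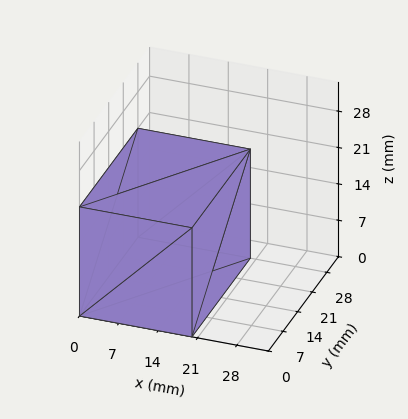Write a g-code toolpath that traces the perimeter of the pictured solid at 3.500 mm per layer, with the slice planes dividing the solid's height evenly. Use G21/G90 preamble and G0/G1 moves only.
Reading the render: the shape is a rectangular box, roughly 20 × 28 mm footprint and 21 mm tall (dimensions read to the nearest mm from the axis ticks). For the g-code, the solid's height is divided into equal slices at the stated Δz and each level perimeter traced with G1 moves after a G0 lift.

; perimeter-only toolpath
G21 ; units = mm
G90 ; absolute positioning
G28 ; home
; layer 1
G0 Z3.500
G0 X0.000 Y0.000
G1 X20.000 Y0.000
G1 X20.000 Y28.000
G1 X0.000 Y28.000
G1 X0.000 Y0.000
; layer 2
G0 Z7.000
G0 X0.000 Y0.000
G1 X20.000 Y0.000
G1 X20.000 Y28.000
G1 X0.000 Y28.000
G1 X0.000 Y0.000
; layer 3
G0 Z10.500
G0 X0.000 Y0.000
G1 X20.000 Y0.000
G1 X20.000 Y28.000
G1 X0.000 Y28.000
G1 X0.000 Y0.000
; layer 4
G0 Z14.000
G0 X0.000 Y0.000
G1 X20.000 Y0.000
G1 X20.000 Y28.000
G1 X0.000 Y28.000
G1 X0.000 Y0.000
; layer 5
G0 Z17.500
G0 X0.000 Y0.000
G1 X20.000 Y0.000
G1 X20.000 Y28.000
G1 X0.000 Y28.000
G1 X0.000 Y0.000
; layer 6
G0 Z21.000
G0 X0.000 Y0.000
G1 X20.000 Y0.000
G1 X20.000 Y28.000
G1 X0.000 Y28.000
G1 X0.000 Y0.000
M2 ; end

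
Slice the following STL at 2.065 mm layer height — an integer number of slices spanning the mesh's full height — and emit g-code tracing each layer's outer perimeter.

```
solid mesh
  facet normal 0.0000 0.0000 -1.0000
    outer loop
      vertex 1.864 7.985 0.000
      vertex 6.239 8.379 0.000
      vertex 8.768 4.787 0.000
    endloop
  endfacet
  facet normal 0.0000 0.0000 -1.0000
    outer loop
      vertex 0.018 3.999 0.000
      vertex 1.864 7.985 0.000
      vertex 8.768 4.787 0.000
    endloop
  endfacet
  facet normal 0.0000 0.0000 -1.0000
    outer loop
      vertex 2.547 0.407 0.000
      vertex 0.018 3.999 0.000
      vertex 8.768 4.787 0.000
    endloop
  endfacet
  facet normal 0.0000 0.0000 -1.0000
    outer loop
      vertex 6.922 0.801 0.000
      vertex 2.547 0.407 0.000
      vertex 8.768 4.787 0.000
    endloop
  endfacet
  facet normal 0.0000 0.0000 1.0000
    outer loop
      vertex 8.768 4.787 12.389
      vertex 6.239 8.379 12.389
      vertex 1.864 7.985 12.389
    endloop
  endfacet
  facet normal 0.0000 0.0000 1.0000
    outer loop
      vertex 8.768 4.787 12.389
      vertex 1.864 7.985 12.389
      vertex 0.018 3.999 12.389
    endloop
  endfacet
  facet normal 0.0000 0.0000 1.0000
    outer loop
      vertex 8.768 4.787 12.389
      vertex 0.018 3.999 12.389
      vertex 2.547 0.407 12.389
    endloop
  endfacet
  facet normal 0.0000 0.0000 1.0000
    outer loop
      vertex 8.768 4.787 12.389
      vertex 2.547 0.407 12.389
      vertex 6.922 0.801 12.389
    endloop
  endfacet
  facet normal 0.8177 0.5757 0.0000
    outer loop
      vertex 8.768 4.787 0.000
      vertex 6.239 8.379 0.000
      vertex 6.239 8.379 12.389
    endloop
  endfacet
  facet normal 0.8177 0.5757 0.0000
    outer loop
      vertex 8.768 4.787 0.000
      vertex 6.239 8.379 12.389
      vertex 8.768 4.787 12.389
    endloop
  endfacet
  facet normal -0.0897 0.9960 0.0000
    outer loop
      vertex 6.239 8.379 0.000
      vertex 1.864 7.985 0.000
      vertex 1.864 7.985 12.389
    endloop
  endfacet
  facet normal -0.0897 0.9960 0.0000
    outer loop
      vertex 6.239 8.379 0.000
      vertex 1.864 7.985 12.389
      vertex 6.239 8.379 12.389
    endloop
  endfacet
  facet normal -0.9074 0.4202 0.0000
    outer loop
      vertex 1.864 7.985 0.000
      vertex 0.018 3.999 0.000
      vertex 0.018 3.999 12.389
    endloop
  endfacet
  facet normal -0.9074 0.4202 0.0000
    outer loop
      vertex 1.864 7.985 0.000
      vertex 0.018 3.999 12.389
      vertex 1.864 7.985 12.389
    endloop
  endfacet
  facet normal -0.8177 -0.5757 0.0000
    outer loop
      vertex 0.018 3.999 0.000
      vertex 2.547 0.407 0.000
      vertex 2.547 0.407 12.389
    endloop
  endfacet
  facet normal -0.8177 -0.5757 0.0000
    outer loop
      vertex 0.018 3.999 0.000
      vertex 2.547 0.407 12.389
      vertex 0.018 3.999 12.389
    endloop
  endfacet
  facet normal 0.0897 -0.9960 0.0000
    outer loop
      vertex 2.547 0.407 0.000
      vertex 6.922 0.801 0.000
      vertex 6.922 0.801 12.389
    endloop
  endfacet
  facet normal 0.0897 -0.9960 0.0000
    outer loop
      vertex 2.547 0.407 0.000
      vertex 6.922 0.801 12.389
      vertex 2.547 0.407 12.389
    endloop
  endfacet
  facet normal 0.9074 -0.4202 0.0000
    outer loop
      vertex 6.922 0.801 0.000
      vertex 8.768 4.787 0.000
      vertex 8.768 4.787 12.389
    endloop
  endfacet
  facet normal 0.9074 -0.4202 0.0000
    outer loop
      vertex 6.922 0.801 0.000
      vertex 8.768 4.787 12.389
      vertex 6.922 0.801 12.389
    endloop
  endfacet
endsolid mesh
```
; perimeter-only toolpath
G21 ; units = mm
G90 ; absolute positioning
G28 ; home
; layer 1
G0 Z2.065
G0 X8.768 Y4.787
G1 X6.239 Y8.379
G1 X1.864 Y7.985
G1 X0.018 Y3.999
G1 X2.547 Y0.407
G1 X6.922 Y0.801
G1 X8.768 Y4.787
; layer 2
G0 Z4.130
G0 X8.768 Y4.787
G1 X6.239 Y8.379
G1 X1.864 Y7.985
G1 X0.018 Y3.999
G1 X2.547 Y0.407
G1 X6.922 Y0.801
G1 X8.768 Y4.787
; layer 3
G0 Z6.194
G0 X8.768 Y4.787
G1 X6.239 Y8.379
G1 X1.864 Y7.985
G1 X0.018 Y3.999
G1 X2.547 Y0.407
G1 X6.922 Y0.801
G1 X8.768 Y4.787
; layer 4
G0 Z8.259
G0 X8.768 Y4.787
G1 X6.239 Y8.379
G1 X1.864 Y7.985
G1 X0.018 Y3.999
G1 X2.547 Y0.407
G1 X6.922 Y0.801
G1 X8.768 Y4.787
; layer 5
G0 Z10.324
G0 X8.768 Y4.787
G1 X6.239 Y8.379
G1 X1.864 Y7.985
G1 X0.018 Y3.999
G1 X2.547 Y0.407
G1 X6.922 Y0.801
G1 X8.768 Y4.787
; layer 6
G0 Z12.389
G0 X8.768 Y4.787
G1 X6.239 Y8.379
G1 X1.864 Y7.985
G1 X0.018 Y3.999
G1 X2.547 Y0.407
G1 X6.922 Y0.801
G1 X8.768 Y4.787
M2 ; end

The solid is a regular 6-sided prism (a cylinder approximated with 6 flat sides), circumscribed radius ≈ 4.39 mm, height ≈ 12.4 mm. Slicing at Δz = 2.065 mm — 6 equal slices spanning the solid's height, so layer i sits at z = i·h/6 — gives 6 non-empty perimeters. Each is a 6-segment closed polygon; G0 lifts to the layer z and rapids to the start vertex, then G1 traces the edges.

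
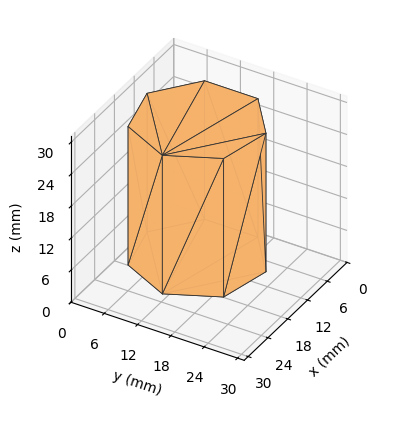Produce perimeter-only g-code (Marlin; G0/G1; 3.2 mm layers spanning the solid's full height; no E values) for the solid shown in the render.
Reading the render: the shape is a regular 7-sided prism (a cylinder approximated with 7 flat sides), circumscribed radius ≈ 11 mm, height ≈ 26 mm (dimensions read to the nearest mm from the axis ticks). For the g-code, the solid's height is divided into equal slices at the stated Δz and each level perimeter traced with G1 moves after a G0 lift.

; perimeter-only toolpath
G21 ; units = mm
G90 ; absolute positioning
G28 ; home
; layer 1
G0 Z3.2
G0 X22.0 Y11.0
G1 X17.9 Y19.6
G1 X8.6 Y21.7
G1 X1.1 Y15.8
G1 X1.1 Y6.2
G1 X8.6 Y0.3
G1 X17.9 Y2.4
G1 X22.0 Y11.0
; layer 2
G0 Z6.5
G0 X22.0 Y11.0
G1 X17.9 Y19.6
G1 X8.6 Y21.7
G1 X1.1 Y15.8
G1 X1.1 Y6.2
G1 X8.6 Y0.3
G1 X17.9 Y2.4
G1 X22.0 Y11.0
; layer 3
G0 Z9.8
G0 X22.0 Y11.0
G1 X17.9 Y19.6
G1 X8.6 Y21.7
G1 X1.1 Y15.8
G1 X1.1 Y6.2
G1 X8.6 Y0.3
G1 X17.9 Y2.4
G1 X22.0 Y11.0
; layer 4
G0 Z13.0
G0 X22.0 Y11.0
G1 X17.9 Y19.6
G1 X8.6 Y21.7
G1 X1.1 Y15.8
G1 X1.1 Y6.2
G1 X8.6 Y0.3
G1 X17.9 Y2.4
G1 X22.0 Y11.0
; layer 5
G0 Z16.2
G0 X22.0 Y11.0
G1 X17.9 Y19.6
G1 X8.6 Y21.7
G1 X1.1 Y15.8
G1 X1.1 Y6.2
G1 X8.6 Y0.3
G1 X17.9 Y2.4
G1 X22.0 Y11.0
; layer 6
G0 Z19.5
G0 X22.0 Y11.0
G1 X17.9 Y19.6
G1 X8.6 Y21.7
G1 X1.1 Y15.8
G1 X1.1 Y6.2
G1 X8.6 Y0.3
G1 X17.9 Y2.4
G1 X22.0 Y11.0
; layer 7
G0 Z22.8
G0 X22.0 Y11.0
G1 X17.9 Y19.6
G1 X8.6 Y21.7
G1 X1.1 Y15.8
G1 X1.1 Y6.2
G1 X8.6 Y0.3
G1 X17.9 Y2.4
G1 X22.0 Y11.0
; layer 8
G0 Z26.0
G0 X22.0 Y11.0
G1 X17.9 Y19.6
G1 X8.6 Y21.7
G1 X1.1 Y15.8
G1 X1.1 Y6.2
G1 X8.6 Y0.3
G1 X17.9 Y2.4
G1 X22.0 Y11.0
M2 ; end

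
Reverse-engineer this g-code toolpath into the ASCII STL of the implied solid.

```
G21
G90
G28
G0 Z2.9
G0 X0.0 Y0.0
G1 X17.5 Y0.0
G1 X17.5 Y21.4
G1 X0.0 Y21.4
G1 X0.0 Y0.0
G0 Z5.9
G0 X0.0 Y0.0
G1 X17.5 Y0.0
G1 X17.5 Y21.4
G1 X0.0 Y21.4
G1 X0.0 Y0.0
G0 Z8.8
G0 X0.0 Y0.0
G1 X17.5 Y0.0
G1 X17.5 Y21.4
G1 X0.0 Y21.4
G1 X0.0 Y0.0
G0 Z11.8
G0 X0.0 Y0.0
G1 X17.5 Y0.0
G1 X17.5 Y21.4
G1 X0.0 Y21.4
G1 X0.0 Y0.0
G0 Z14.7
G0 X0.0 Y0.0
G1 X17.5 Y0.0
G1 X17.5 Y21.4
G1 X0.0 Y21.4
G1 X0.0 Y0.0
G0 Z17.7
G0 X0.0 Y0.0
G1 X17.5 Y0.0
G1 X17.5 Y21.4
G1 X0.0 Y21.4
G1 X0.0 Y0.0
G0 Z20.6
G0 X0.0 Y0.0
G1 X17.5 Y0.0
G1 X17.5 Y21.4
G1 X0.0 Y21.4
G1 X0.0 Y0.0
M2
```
solid part
  facet normal 0.0000 0.0000 -1.0000
    outer loop
      vertex 17.5 21.4 0.0
      vertex 17.5 0.0 0.0
      vertex 0.0 0.0 0.0
    endloop
  endfacet
  facet normal 0.0000 0.0000 -1.0000
    outer loop
      vertex 0.0 21.4 0.0
      vertex 17.5 21.4 0.0
      vertex 0.0 0.0 0.0
    endloop
  endfacet
  facet normal 0.0000 0.0000 1.0000
    outer loop
      vertex 0.0 0.0 20.6
      vertex 17.5 0.0 20.6
      vertex 17.5 21.4 20.6
    endloop
  endfacet
  facet normal 0.0000 0.0000 1.0000
    outer loop
      vertex 0.0 0.0 20.6
      vertex 17.5 21.4 20.6
      vertex 0.0 21.4 20.6
    endloop
  endfacet
  facet normal 0.0000 -1.0000 0.0000
    outer loop
      vertex 0.0 0.0 0.0
      vertex 17.5 0.0 0.0
      vertex 17.5 0.0 20.6
    endloop
  endfacet
  facet normal 0.0000 -1.0000 0.0000
    outer loop
      vertex 0.0 0.0 0.0
      vertex 17.5 0.0 20.6
      vertex 0.0 0.0 20.6
    endloop
  endfacet
  facet normal 0.0000 1.0000 0.0000
    outer loop
      vertex 17.5 21.4 20.6
      vertex 17.5 21.4 0.0
      vertex 0.0 21.4 0.0
    endloop
  endfacet
  facet normal 0.0000 1.0000 0.0000
    outer loop
      vertex 0.0 21.4 20.6
      vertex 17.5 21.4 20.6
      vertex 0.0 21.4 0.0
    endloop
  endfacet
  facet normal -1.0000 0.0000 0.0000
    outer loop
      vertex 0.0 21.4 20.6
      vertex 0.0 21.4 0.0
      vertex 0.0 0.0 0.0
    endloop
  endfacet
  facet normal -1.0000 0.0000 0.0000
    outer loop
      vertex 0.0 0.0 20.6
      vertex 0.0 21.4 20.6
      vertex 0.0 0.0 0.0
    endloop
  endfacet
  facet normal 1.0000 0.0000 0.0000
    outer loop
      vertex 17.5 0.0 0.0
      vertex 17.5 21.4 0.0
      vertex 17.5 21.4 20.6
    endloop
  endfacet
  facet normal 1.0000 0.0000 0.0000
    outer loop
      vertex 17.5 0.0 0.0
      vertex 17.5 21.4 20.6
      vertex 17.5 0.0 20.6
    endloop
  endfacet
endsolid part

The G0 Z moves step by Δz≈2.9 mm. Every layer's G1 loop is the same polygon, so the solid is a straight extrusion of it from z=0 to z≈20.6. Closing with flat bottom and top caps and triangulating gives 12 facets — a rectangular box, roughly 17.5 × 21.4 mm footprint and 20.6 mm tall.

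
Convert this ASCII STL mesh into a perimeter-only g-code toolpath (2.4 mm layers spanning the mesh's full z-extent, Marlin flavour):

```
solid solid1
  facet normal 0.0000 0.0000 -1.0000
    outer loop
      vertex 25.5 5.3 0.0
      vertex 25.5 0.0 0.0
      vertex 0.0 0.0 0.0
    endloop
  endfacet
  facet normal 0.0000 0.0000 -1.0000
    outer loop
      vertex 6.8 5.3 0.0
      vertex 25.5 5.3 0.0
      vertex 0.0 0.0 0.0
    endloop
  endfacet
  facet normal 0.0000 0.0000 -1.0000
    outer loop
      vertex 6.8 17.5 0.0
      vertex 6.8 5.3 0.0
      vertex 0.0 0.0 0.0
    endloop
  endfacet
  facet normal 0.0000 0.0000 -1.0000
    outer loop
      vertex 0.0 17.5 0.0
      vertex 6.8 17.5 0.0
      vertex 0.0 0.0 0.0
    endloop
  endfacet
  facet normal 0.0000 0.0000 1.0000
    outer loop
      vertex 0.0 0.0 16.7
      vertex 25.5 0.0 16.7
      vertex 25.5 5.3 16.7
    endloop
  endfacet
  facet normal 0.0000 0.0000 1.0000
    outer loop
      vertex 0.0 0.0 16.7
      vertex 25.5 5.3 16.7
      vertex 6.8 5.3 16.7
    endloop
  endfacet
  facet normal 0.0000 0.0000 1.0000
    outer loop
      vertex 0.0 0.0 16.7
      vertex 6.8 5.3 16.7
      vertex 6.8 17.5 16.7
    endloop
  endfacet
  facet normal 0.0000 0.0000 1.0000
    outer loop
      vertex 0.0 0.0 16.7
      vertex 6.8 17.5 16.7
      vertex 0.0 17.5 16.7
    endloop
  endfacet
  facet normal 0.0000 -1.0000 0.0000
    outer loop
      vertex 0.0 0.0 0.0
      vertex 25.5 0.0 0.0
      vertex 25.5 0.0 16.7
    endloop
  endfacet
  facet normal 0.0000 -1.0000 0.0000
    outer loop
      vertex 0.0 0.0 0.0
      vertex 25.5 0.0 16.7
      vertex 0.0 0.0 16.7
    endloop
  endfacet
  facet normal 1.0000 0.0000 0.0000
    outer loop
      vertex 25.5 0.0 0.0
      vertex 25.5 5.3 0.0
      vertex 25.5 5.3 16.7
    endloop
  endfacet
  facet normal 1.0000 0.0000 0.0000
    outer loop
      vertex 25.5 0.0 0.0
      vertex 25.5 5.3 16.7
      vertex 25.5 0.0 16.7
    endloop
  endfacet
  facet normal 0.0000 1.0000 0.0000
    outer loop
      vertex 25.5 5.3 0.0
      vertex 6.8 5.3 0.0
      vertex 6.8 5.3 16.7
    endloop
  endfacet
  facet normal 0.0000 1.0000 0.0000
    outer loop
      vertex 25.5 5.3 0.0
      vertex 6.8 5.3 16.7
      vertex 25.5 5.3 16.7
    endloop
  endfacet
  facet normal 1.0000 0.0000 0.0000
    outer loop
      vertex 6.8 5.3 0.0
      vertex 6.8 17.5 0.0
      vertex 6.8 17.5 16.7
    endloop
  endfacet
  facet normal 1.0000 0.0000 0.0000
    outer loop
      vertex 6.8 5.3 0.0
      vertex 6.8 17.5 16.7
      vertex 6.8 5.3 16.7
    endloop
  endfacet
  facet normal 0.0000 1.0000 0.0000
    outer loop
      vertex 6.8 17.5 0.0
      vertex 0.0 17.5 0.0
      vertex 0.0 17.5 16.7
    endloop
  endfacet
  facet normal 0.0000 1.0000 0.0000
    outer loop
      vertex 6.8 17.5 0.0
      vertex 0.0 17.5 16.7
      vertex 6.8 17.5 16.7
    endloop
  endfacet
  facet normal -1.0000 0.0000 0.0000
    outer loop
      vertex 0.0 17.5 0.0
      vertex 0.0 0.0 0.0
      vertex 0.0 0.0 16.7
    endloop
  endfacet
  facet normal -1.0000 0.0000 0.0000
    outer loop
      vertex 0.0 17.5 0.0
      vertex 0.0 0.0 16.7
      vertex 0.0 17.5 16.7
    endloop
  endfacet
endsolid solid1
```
; perimeter-only toolpath
G21 ; units = mm
G90 ; absolute positioning
G28 ; home
; layer 1
G0 Z2.4
G0 X0.0 Y0.0
G1 X25.5 Y0.0
G1 X25.5 Y5.3
G1 X6.8 Y5.3
G1 X6.8 Y17.5
G1 X0.0 Y17.5
G1 X0.0 Y0.0
; layer 2
G0 Z4.8
G0 X0.0 Y0.0
G1 X25.5 Y0.0
G1 X25.5 Y5.3
G1 X6.8 Y5.3
G1 X6.8 Y17.5
G1 X0.0 Y17.5
G1 X0.0 Y0.0
; layer 3
G0 Z7.2
G0 X0.0 Y0.0
G1 X25.5 Y0.0
G1 X25.5 Y5.3
G1 X6.8 Y5.3
G1 X6.8 Y17.5
G1 X0.0 Y17.5
G1 X0.0 Y0.0
; layer 4
G0 Z9.5
G0 X0.0 Y0.0
G1 X25.5 Y0.0
G1 X25.5 Y5.3
G1 X6.8 Y5.3
G1 X6.8 Y17.5
G1 X0.0 Y17.5
G1 X0.0 Y0.0
; layer 5
G0 Z11.9
G0 X0.0 Y0.0
G1 X25.5 Y0.0
G1 X25.5 Y5.3
G1 X6.8 Y5.3
G1 X6.8 Y17.5
G1 X0.0 Y17.5
G1 X0.0 Y0.0
; layer 6
G0 Z14.3
G0 X0.0 Y0.0
G1 X25.5 Y0.0
G1 X25.5 Y5.3
G1 X6.8 Y5.3
G1 X6.8 Y17.5
G1 X0.0 Y17.5
G1 X0.0 Y0.0
; layer 7
G0 Z16.7
G0 X0.0 Y0.0
G1 X25.5 Y0.0
G1 X25.5 Y5.3
G1 X6.8 Y5.3
G1 X6.8 Y17.5
G1 X0.0 Y17.5
G1 X0.0 Y0.0
M2 ; end

The solid is an L-shaped prism: outer 25.5 × 17.5 mm, arm thicknesses ≈ 5.3 mm (horizontal) and 6.8 mm (vertical), extruded 16.7 mm in z. Slicing at Δz = 2.4 mm — 7 equal slices spanning the solid's height, so layer i sits at z = i·h/7 — gives 7 non-empty perimeters. Each is a 6-segment closed polygon; G0 lifts to the layer z and rapids to the start vertex, then G1 traces the edges.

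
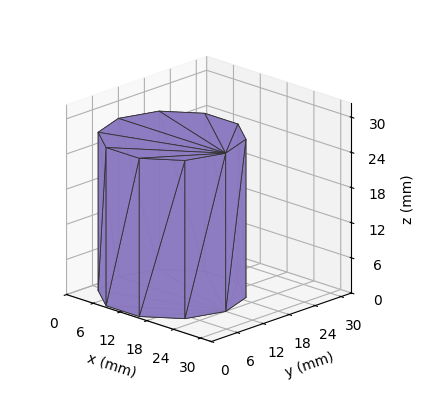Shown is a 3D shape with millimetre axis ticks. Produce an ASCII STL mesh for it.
Reading the render: the shape is a regular 10-sided prism (a cylinder approximated with 10 flat sides), circumscribed radius ≈ 12 mm, height ≈ 27 mm (dimensions read to the nearest mm from the axis ticks). For the STL, each face is triangulated and given an outward normal.

solid part
  facet normal 0.0000 0.0000 -1.0000
    outer loop
      vertex 15.71 23.41 0.00
      vertex 21.71 19.05 0.00
      vertex 24.00 12.00 0.00
    endloop
  endfacet
  facet normal 0.0000 0.0000 -1.0000
    outer loop
      vertex 8.29 23.41 0.00
      vertex 15.71 23.41 0.00
      vertex 24.00 12.00 0.00
    endloop
  endfacet
  facet normal 0.0000 0.0000 -1.0000
    outer loop
      vertex 2.29 19.05 0.00
      vertex 8.29 23.41 0.00
      vertex 24.00 12.00 0.00
    endloop
  endfacet
  facet normal 0.0000 0.0000 -1.0000
    outer loop
      vertex 0.00 12.00 0.00
      vertex 2.29 19.05 0.00
      vertex 24.00 12.00 0.00
    endloop
  endfacet
  facet normal 0.0000 0.0000 -1.0000
    outer loop
      vertex 2.29 4.95 0.00
      vertex 0.00 12.00 0.00
      vertex 24.00 12.00 0.00
    endloop
  endfacet
  facet normal 0.0000 0.0000 -1.0000
    outer loop
      vertex 8.29 0.59 0.00
      vertex 2.29 4.95 0.00
      vertex 24.00 12.00 0.00
    endloop
  endfacet
  facet normal 0.0000 0.0000 -1.0000
    outer loop
      vertex 15.71 0.59 0.00
      vertex 8.29 0.59 0.00
      vertex 24.00 12.00 0.00
    endloop
  endfacet
  facet normal 0.0000 0.0000 -1.0000
    outer loop
      vertex 21.71 4.95 0.00
      vertex 15.71 0.59 0.00
      vertex 24.00 12.00 0.00
    endloop
  endfacet
  facet normal 0.0000 0.0000 1.0000
    outer loop
      vertex 24.00 12.00 27.00
      vertex 21.71 19.05 27.00
      vertex 15.71 23.41 27.00
    endloop
  endfacet
  facet normal 0.0000 0.0000 1.0000
    outer loop
      vertex 24.00 12.00 27.00
      vertex 15.71 23.41 27.00
      vertex 8.29 23.41 27.00
    endloop
  endfacet
  facet normal 0.0000 0.0000 1.0000
    outer loop
      vertex 24.00 12.00 27.00
      vertex 8.29 23.41 27.00
      vertex 2.29 19.05 27.00
    endloop
  endfacet
  facet normal 0.0000 0.0000 1.0000
    outer loop
      vertex 24.00 12.00 27.00
      vertex 2.29 19.05 27.00
      vertex 0.00 12.00 27.00
    endloop
  endfacet
  facet normal 0.0000 0.0000 1.0000
    outer loop
      vertex 24.00 12.00 27.00
      vertex 0.00 12.00 27.00
      vertex 2.29 4.95 27.00
    endloop
  endfacet
  facet normal 0.0000 0.0000 1.0000
    outer loop
      vertex 24.00 12.00 27.00
      vertex 2.29 4.95 27.00
      vertex 8.29 0.59 27.00
    endloop
  endfacet
  facet normal 0.0000 0.0000 1.0000
    outer loop
      vertex 24.00 12.00 27.00
      vertex 8.29 0.59 27.00
      vertex 15.71 0.59 27.00
    endloop
  endfacet
  facet normal 0.0000 0.0000 1.0000
    outer loop
      vertex 24.00 12.00 27.00
      vertex 15.71 0.59 27.00
      vertex 21.71 4.95 27.00
    endloop
  endfacet
  facet normal 0.9511 0.3089 0.0000
    outer loop
      vertex 24.00 12.00 0.00
      vertex 21.71 19.05 0.00
      vertex 21.71 19.05 27.00
    endloop
  endfacet
  facet normal 0.9511 0.3089 0.0000
    outer loop
      vertex 24.00 12.00 0.00
      vertex 21.71 19.05 27.00
      vertex 24.00 12.00 27.00
    endloop
  endfacet
  facet normal 0.5879 0.8090 0.0000
    outer loop
      vertex 21.71 19.05 0.00
      vertex 15.71 23.41 0.00
      vertex 15.71 23.41 27.00
    endloop
  endfacet
  facet normal 0.5879 0.8090 0.0000
    outer loop
      vertex 21.71 19.05 0.00
      vertex 15.71 23.41 27.00
      vertex 21.71 19.05 27.00
    endloop
  endfacet
  facet normal 0.0000 1.0000 0.0000
    outer loop
      vertex 15.71 23.41 0.00
      vertex 8.29 23.41 0.00
      vertex 8.29 23.41 27.00
    endloop
  endfacet
  facet normal 0.0000 1.0000 0.0000
    outer loop
      vertex 15.71 23.41 0.00
      vertex 8.29 23.41 27.00
      vertex 15.71 23.41 27.00
    endloop
  endfacet
  facet normal -0.5879 0.8090 0.0000
    outer loop
      vertex 8.29 23.41 0.00
      vertex 2.29 19.05 0.00
      vertex 2.29 19.05 27.00
    endloop
  endfacet
  facet normal -0.5879 0.8090 0.0000
    outer loop
      vertex 8.29 23.41 0.00
      vertex 2.29 19.05 27.00
      vertex 8.29 23.41 27.00
    endloop
  endfacet
  facet normal -0.9511 0.3089 0.0000
    outer loop
      vertex 2.29 19.05 0.00
      vertex 0.00 12.00 0.00
      vertex 0.00 12.00 27.00
    endloop
  endfacet
  facet normal -0.9511 0.3089 0.0000
    outer loop
      vertex 2.29 19.05 0.00
      vertex 0.00 12.00 27.00
      vertex 2.29 19.05 27.00
    endloop
  endfacet
  facet normal -0.9511 -0.3089 0.0000
    outer loop
      vertex 0.00 12.00 0.00
      vertex 2.29 4.95 0.00
      vertex 2.29 4.95 27.00
    endloop
  endfacet
  facet normal -0.9511 -0.3089 0.0000
    outer loop
      vertex 0.00 12.00 0.00
      vertex 2.29 4.95 27.00
      vertex 0.00 12.00 27.00
    endloop
  endfacet
  facet normal -0.5879 -0.8090 0.0000
    outer loop
      vertex 2.29 4.95 0.00
      vertex 8.29 0.59 0.00
      vertex 8.29 0.59 27.00
    endloop
  endfacet
  facet normal -0.5879 -0.8090 0.0000
    outer loop
      vertex 2.29 4.95 0.00
      vertex 8.29 0.59 27.00
      vertex 2.29 4.95 27.00
    endloop
  endfacet
  facet normal 0.0000 -1.0000 0.0000
    outer loop
      vertex 8.29 0.59 0.00
      vertex 15.71 0.59 0.00
      vertex 15.71 0.59 27.00
    endloop
  endfacet
  facet normal 0.0000 -1.0000 0.0000
    outer loop
      vertex 8.29 0.59 0.00
      vertex 15.71 0.59 27.00
      vertex 8.29 0.59 27.00
    endloop
  endfacet
  facet normal 0.5879 -0.8090 0.0000
    outer loop
      vertex 15.71 0.59 0.00
      vertex 21.71 4.95 0.00
      vertex 21.71 4.95 27.00
    endloop
  endfacet
  facet normal 0.5879 -0.8090 0.0000
    outer loop
      vertex 15.71 0.59 0.00
      vertex 21.71 4.95 27.00
      vertex 15.71 0.59 27.00
    endloop
  endfacet
  facet normal 0.9511 -0.3089 0.0000
    outer loop
      vertex 21.71 4.95 0.00
      vertex 24.00 12.00 0.00
      vertex 24.00 12.00 27.00
    endloop
  endfacet
  facet normal 0.9511 -0.3089 0.0000
    outer loop
      vertex 21.71 4.95 0.00
      vertex 24.00 12.00 27.00
      vertex 21.71 4.95 27.00
    endloop
  endfacet
endsolid part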